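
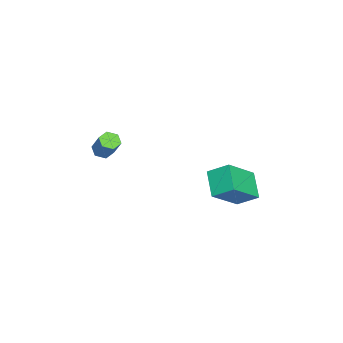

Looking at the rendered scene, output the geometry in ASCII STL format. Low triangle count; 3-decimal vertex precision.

solid 
facet normal -0.636 0.447 -0.629
outer loop
vertex -4.15 4.073 1.116
vertex -2.949 4.567 0.252
vertex -4.212 3.011 0.423
endloop
endfacet
facet normal -0.770 -0.316 0.554
outer loop
vertex -2.851 2.053 1.768
vertex -4.15 4.073 1.116
vertex -4.212 3.011 0.423
endloop
endfacet
facet normal -0.636 0.447 -0.629
outer loop
vertex -4.212 3.011 0.423
vertex -2.949 4.567 0.252
vertex -3.011 3.504 -0.441
endloop
endfacet
facet normal -0.049 -0.836 -0.546
outer loop
vertex -3.011 3.504 -0.441
vertex -2.851 2.053 1.768
vertex -4.212 3.011 0.423
endloop
endfacet
facet normal 0.049 0.836 0.546
outer loop
vertex -4.15 4.073 1.116
vertex -1.588 3.609 1.597
vertex -2.949 4.567 0.252
endloop
endfacet
facet normal -0.770 -0.316 0.554
outer loop
vertex -2.789 3.116 2.461
vertex -4.15 4.073 1.116
vertex -2.851 2.053 1.768
endloop
endfacet
facet normal 0.049 0.837 0.546
outer loop
vertex -2.789 3.116 2.461
vertex -1.588 3.609 1.597
vertex -4.15 4.073 1.116
endloop
endfacet
facet normal 0.770 0.316 -0.554
outer loop
vertex -2.949 4.567 0.252
vertex -1.588 3.609 1.597
vertex -3.011 3.504 -0.441
endloop
endfacet
facet normal -0.049 -0.836 -0.546
outer loop
vertex -1.65 2.547 0.904
vertex -2.851 2.053 1.768
vertex -3.011 3.504 -0.441
endloop
endfacet
facet normal 0.770 0.317 -0.554
outer loop
vertex -3.011 3.504 -0.441
vertex -1.588 3.609 1.597
vertex -1.65 2.547 0.904
endloop
endfacet
facet normal 0.636 -0.447 0.629
outer loop
vertex -1.65 2.547 0.904
vertex -2.789 3.116 2.461
vertex -2.851 2.053 1.768
endloop
endfacet
facet normal 0.636 -0.447 0.629
outer loop
vertex -1.588 3.609 1.597
vertex -2.789 3.116 2.461
vertex -1.65 2.547 0.904
endloop
endfacet
facet normal -0.437 -0.388 -0.811
outer loop
vertex -1.864 -2.608 2.648
vertex -2.239 -2.867 2.974
vertex -2.343 -2.351 2.783
endloop
endfacet
facet normal 0.278 0.799 -0.533
outer loop
vertex -1.864 -2.608 2.648
vertex -2.343 -2.351 2.783
vertex -1.266 -2.074 3.76
endloop
endfacet
facet normal 0.278 0.799 -0.533
outer loop
vertex -1.266 -2.074 3.76
vertex -2.343 -2.351 2.783
vertex -1.746 -1.818 3.894
endloop
endfacet
facet normal 0.435 0.391 0.811
outer loop
vertex -1.266 -2.074 3.76
vertex -1.746 -1.818 3.894
vertex -1.641 -2.333 4.086
endloop
endfacet
facet normal -0.437 -0.388 -0.811
outer loop
vertex -2.343 -2.351 2.783
vertex -2.239 -2.867 2.974
vertex -2.718 -2.61 3.109
endloop
endfacet
facet normal -0.602 0.797 -0.059
outer loop
vertex -2.343 -2.351 2.783
vertex -2.718 -2.61 3.109
vertex -1.746 -1.818 3.894
endloop
endfacet
facet normal -0.602 0.796 -0.058
outer loop
vertex -1.746 -1.818 3.894
vertex -2.718 -2.61 3.109
vertex -2.12 -2.077 4.22
endloop
endfacet
facet normal 0.436 0.391 0.811
outer loop
vertex -1.746 -1.818 3.894
vertex -2.12 -2.077 4.22
vertex -1.641 -2.333 4.086
endloop
endfacet
facet normal -0.437 -0.388 -0.811
outer loop
vertex -2.718 -2.61 3.109
vertex -2.239 -2.867 2.974
vertex -2.614 -3.126 3.3
endloop
endfacet
facet normal -0.880 -0.002 0.475
outer loop
vertex -2.718 -2.61 3.109
vertex -2.614 -3.126 3.3
vertex -2.12 -2.077 4.22
endloop
endfacet
facet normal -0.881 -0.001 0.474
outer loop
vertex -2.12 -2.077 4.22
vertex -2.614 -3.126 3.3
vertex -2.016 -2.592 4.412
endloop
endfacet
facet normal 0.436 0.390 0.811
outer loop
vertex -2.12 -2.077 4.22
vertex -2.016 -2.592 4.412
vertex -1.641 -2.333 4.086
endloop
endfacet
facet normal -0.435 -0.391 -0.811
outer loop
vertex -2.614 -3.126 3.3
vertex -2.239 -2.867 2.974
vertex -2.134 -3.382 3.166
endloop
endfacet
facet normal -0.277 -0.799 0.533
outer loop
vertex -2.614 -3.126 3.3
vertex -2.134 -3.382 3.166
vertex -2.016 -2.592 4.412
endloop
endfacet
facet normal -0.278 -0.799 0.533
outer loop
vertex -2.016 -2.592 4.412
vertex -2.134 -3.382 3.166
vertex -1.537 -2.849 4.277
endloop
endfacet
facet normal 0.437 0.388 0.811
outer loop
vertex -2.016 -2.592 4.412
vertex -1.537 -2.849 4.277
vertex -1.641 -2.333 4.086
endloop
endfacet
facet normal -0.436 -0.391 -0.811
outer loop
vertex -2.134 -3.382 3.166
vertex -2.239 -2.867 2.974
vertex -1.76 -3.123 2.84
endloop
endfacet
facet normal 0.602 -0.796 0.058
outer loop
vertex -2.134 -3.382 3.166
vertex -1.76 -3.123 2.84
vertex -1.537 -2.849 4.277
endloop
endfacet
facet normal 0.601 -0.797 0.059
outer loop
vertex -1.537 -2.849 4.277
vertex -1.76 -3.123 2.84
vertex -1.162 -2.59 3.951
endloop
endfacet
facet normal 0.437 0.388 0.811
outer loop
vertex -1.537 -2.849 4.277
vertex -1.162 -2.59 3.951
vertex -1.641 -2.333 4.086
endloop
endfacet
facet normal -0.436 -0.390 -0.811
outer loop
vertex -1.76 -3.123 2.84
vertex -2.239 -2.867 2.974
vertex -1.864 -2.608 2.648
endloop
endfacet
facet normal 0.880 0.001 -0.474
outer loop
vertex -1.76 -3.123 2.84
vertex -1.864 -2.608 2.648
vertex -1.162 -2.59 3.951
endloop
endfacet
facet normal 0.880 0.002 -0.474
outer loop
vertex -1.162 -2.59 3.951
vertex -1.864 -2.608 2.648
vertex -1.266 -2.074 3.76
endloop
endfacet
facet normal 0.437 0.388 0.811
outer loop
vertex -1.162 -2.59 3.951
vertex -1.266 -2.074 3.76
vertex -1.641 -2.333 4.086
endloop
endfacet

endsolid


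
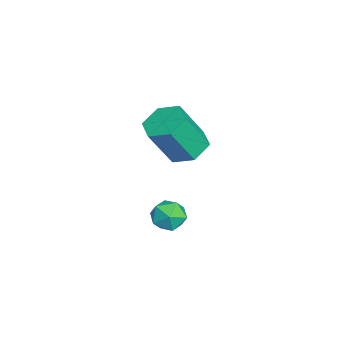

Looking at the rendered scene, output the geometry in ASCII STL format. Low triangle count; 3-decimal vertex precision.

solid 
facet normal -0.655 0.378 0.654
outer loop
vertex 0.578 2.739 -1.559
vertex 0.464 2.02 -1.258
vertex 1.027 2.486 -0.963
endloop
endfacet
facet normal -0.158 0.861 0.484
outer loop
vertex 0.578 2.739 -1.559
vertex 1.027 2.486 -0.963
vertex 1.353 2.883 -1.562
endloop
endfacet
facet normal -0.179 0.959 -0.221
outer loop
vertex 0.578 2.739 -1.559
vertex 1.353 2.883 -1.562
vertex 0.991 2.662 -2.226
endloop
endfacet
facet normal -0.688 0.537 -0.488
outer loop
vertex 0.578 2.739 -1.559
vertex 0.991 2.662 -2.226
vertex 0.441 2.128 -2.038
endloop
endfacet
facet normal -0.983 0.178 0.054
outer loop
vertex 0.578 2.739 -1.559
vertex 0.441 2.128 -2.038
vertex 0.464 2.02 -1.258
endloop
endfacet
facet normal 0.480 0.588 0.651
outer loop
vertex 1.353 2.883 -1.562
vertex 1.027 2.486 -0.963
vertex 1.719 2.252 -1.262
endloop
endfacet
facet normal -0.325 -0.194 0.926
outer loop
vertex 1.027 2.486 -0.963
vertex 0.464 2.02 -1.258
vertex 1.169 1.718 -1.074
endloop
endfacet
facet normal -0.854 -0.518 -0.046
outer loop
vertex 0.464 2.02 -1.258
vertex 0.441 2.128 -2.038
vertex 0.807 1.497 -1.738
endloop
endfacet
facet normal -0.378 0.064 -0.924
outer loop
vertex 0.441 2.128 -2.038
vertex 0.991 2.662 -2.226
vertex 1.133 1.894 -2.337
endloop
endfacet
facet normal 0.448 0.746 -0.493
outer loop
vertex 0.991 2.662 -2.226
vertex 1.353 2.883 -1.562
vertex 1.696 2.36 -2.042
endloop
endfacet
facet normal 0.688 -0.537 0.488
outer loop
vertex 1.582 1.641 -1.741
vertex 1.719 2.252 -1.262
vertex 1.169 1.718 -1.074
endloop
endfacet
facet normal 0.179 -0.959 0.221
outer loop
vertex 1.582 1.641 -1.741
vertex 1.169 1.718 -1.074
vertex 0.807 1.497 -1.738
endloop
endfacet
facet normal 0.158 -0.861 -0.484
outer loop
vertex 1.582 1.641 -1.741
vertex 0.807 1.497 -1.738
vertex 1.133 1.894 -2.337
endloop
endfacet
facet normal 0.655 -0.378 -0.654
outer loop
vertex 1.582 1.641 -1.741
vertex 1.133 1.894 -2.337
vertex 1.696 2.36 -2.042
endloop
endfacet
facet normal 0.983 -0.178 -0.054
outer loop
vertex 1.582 1.641 -1.741
vertex 1.696 2.36 -2.042
vertex 1.719 2.252 -1.262
endloop
endfacet
facet normal 0.378 -0.064 0.924
outer loop
vertex 1.169 1.718 -1.074
vertex 1.719 2.252 -1.262
vertex 1.027 2.486 -0.963
endloop
endfacet
facet normal -0.448 -0.746 0.493
outer loop
vertex 0.807 1.497 -1.738
vertex 1.169 1.718 -1.074
vertex 0.464 2.02 -1.258
endloop
endfacet
facet normal -0.480 -0.588 -0.651
outer loop
vertex 1.133 1.894 -2.337
vertex 0.807 1.497 -1.738
vertex 0.441 2.128 -2.038
endloop
endfacet
facet normal 0.325 0.194 -0.926
outer loop
vertex 1.696 2.36 -2.042
vertex 1.133 1.894 -2.337
vertex 0.991 2.662 -2.226
endloop
endfacet
facet normal 0.854 0.518 0.046
outer loop
vertex 1.719 2.252 -1.262
vertex 1.696 2.36 -2.042
vertex 1.353 2.883 -1.562
endloop
endfacet
facet normal -0.232 0.442 -0.866
outer loop
vertex 1.27 3.144 1.601
vertex 0.395 2.879 1.7
vertex 0.672 3.688 2.039
endloop
endfacet
facet normal 0.723 0.674 0.150
outer loop
vertex 1.27 3.144 1.601
vertex 0.672 3.688 2.039
vertex 1.721 2.286 3.281
endloop
endfacet
facet normal 0.723 0.674 0.151
outer loop
vertex 1.721 2.286 3.281
vertex 0.672 3.688 2.039
vertex 1.122 2.83 3.719
endloop
endfacet
facet normal 0.232 -0.442 0.866
outer loop
vertex 1.721 2.286 3.281
vertex 1.122 2.83 3.719
vertex 0.845 2.021 3.38
endloop
endfacet
facet normal -0.232 0.442 -0.866
outer loop
vertex 0.672 3.688 2.039
vertex 0.395 2.879 1.7
vertex -0.204 3.423 2.138
endloop
endfacet
facet normal -0.202 0.849 0.488
outer loop
vertex 0.672 3.688 2.039
vertex -0.204 3.423 2.138
vertex 1.122 2.83 3.719
endloop
endfacet
facet normal -0.202 0.849 0.488
outer loop
vertex 1.122 2.83 3.719
vertex -0.204 3.423 2.138
vertex 0.247 2.565 3.819
endloop
endfacet
facet normal 0.233 -0.443 0.866
outer loop
vertex 1.122 2.83 3.719
vertex 0.247 2.565 3.819
vertex 0.845 2.021 3.38
endloop
endfacet
facet normal -0.232 0.442 -0.866
outer loop
vertex -0.204 3.423 2.138
vertex 0.395 2.879 1.7
vertex -0.481 2.614 1.799
endloop
endfacet
facet normal -0.925 0.175 0.338
outer loop
vertex -0.204 3.423 2.138
vertex -0.481 2.614 1.799
vertex 0.247 2.565 3.819
endloop
endfacet
facet normal -0.925 0.175 0.338
outer loop
vertex 0.247 2.565 3.819
vertex -0.481 2.614 1.799
vertex -0.03 1.756 3.479
endloop
endfacet
facet normal 0.232 -0.443 0.866
outer loop
vertex 0.247 2.565 3.819
vertex -0.03 1.756 3.479
vertex 0.845 2.021 3.38
endloop
endfacet
facet normal -0.232 0.442 -0.866
outer loop
vertex -0.481 2.614 1.799
vertex 0.395 2.879 1.7
vertex 0.118 2.07 1.361
endloop
endfacet
facet normal -0.723 -0.675 -0.151
outer loop
vertex -0.481 2.614 1.799
vertex 0.118 2.07 1.361
vertex -0.03 1.756 3.479
endloop
endfacet
facet normal -0.723 -0.674 -0.150
outer loop
vertex -0.03 1.756 3.479
vertex 0.118 2.07 1.361
vertex 0.568 1.212 3.041
endloop
endfacet
facet normal 0.232 -0.442 0.866
outer loop
vertex -0.03 1.756 3.479
vertex 0.568 1.212 3.041
vertex 0.845 2.021 3.38
endloop
endfacet
facet normal -0.233 0.443 -0.866
outer loop
vertex 0.118 2.07 1.361
vertex 0.395 2.879 1.7
vertex 0.993 2.335 1.261
endloop
endfacet
facet normal 0.202 -0.849 -0.488
outer loop
vertex 0.118 2.07 1.361
vertex 0.993 2.335 1.261
vertex 0.568 1.212 3.041
endloop
endfacet
facet normal 0.202 -0.849 -0.488
outer loop
vertex 0.568 1.212 3.041
vertex 0.993 2.335 1.261
vertex 1.444 1.477 2.942
endloop
endfacet
facet normal 0.232 -0.442 0.866
outer loop
vertex 0.568 1.212 3.041
vertex 1.444 1.477 2.942
vertex 0.845 2.021 3.38
endloop
endfacet
facet normal -0.232 0.443 -0.866
outer loop
vertex 0.993 2.335 1.261
vertex 0.395 2.879 1.7
vertex 1.27 3.144 1.601
endloop
endfacet
facet normal 0.925 -0.175 -0.337
outer loop
vertex 0.993 2.335 1.261
vertex 1.27 3.144 1.601
vertex 1.444 1.477 2.942
endloop
endfacet
facet normal 0.925 -0.175 -0.338
outer loop
vertex 1.444 1.477 2.942
vertex 1.27 3.144 1.601
vertex 1.721 2.286 3.281
endloop
endfacet
facet normal 0.232 -0.442 0.866
outer loop
vertex 1.444 1.477 2.942
vertex 1.721 2.286 3.281
vertex 0.845 2.021 3.38
endloop
endfacet

endsolid


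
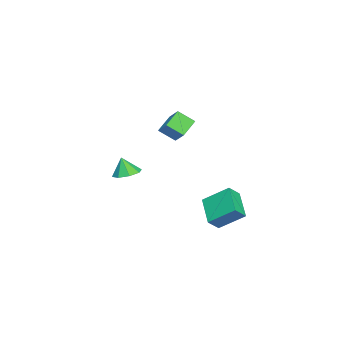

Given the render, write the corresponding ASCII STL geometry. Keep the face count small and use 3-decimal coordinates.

solid 
facet normal -0.777 -0.393 0.491
outer loop
vertex -0.364 1.577 -1.361
vertex -0.948 1.979 -1.963
vertex -0.291 0.173 -2.369
endloop
endfacet
facet normal 0.627 -0.432 0.648
outer loop
vertex 1.148 0.901 -3.277
vertex -0.364 1.577 -1.361
vertex -0.291 0.173 -2.369
endloop
endfacet
facet normal -0.778 -0.393 0.490
outer loop
vertex -0.291 0.173 -2.369
vertex -0.948 1.979 -1.963
vertex -0.874 0.576 -2.971
endloop
endfacet
facet normal 0.042 -0.811 -0.584
outer loop
vertex -0.874 0.576 -2.971
vertex 1.148 0.901 -3.277
vertex -0.291 0.173 -2.369
endloop
endfacet
facet normal -0.043 0.811 0.583
outer loop
vertex -0.364 1.577 -1.361
vertex 0.491 2.707 -2.871
vertex -0.948 1.979 -1.963
endloop
endfacet
facet normal 0.627 -0.432 0.648
outer loop
vertex 1.074 2.304 -2.269
vertex -0.364 1.577 -1.361
vertex 1.148 0.901 -3.277
endloop
endfacet
facet normal -0.042 0.811 0.583
outer loop
vertex 1.074 2.304 -2.269
vertex 0.491 2.707 -2.871
vertex -0.364 1.577 -1.361
endloop
endfacet
facet normal -0.627 0.432 -0.648
outer loop
vertex -0.948 1.979 -1.963
vertex 0.491 2.707 -2.871
vertex -0.874 0.576 -2.971
endloop
endfacet
facet normal 0.042 -0.811 -0.583
outer loop
vertex 0.564 1.303 -3.879
vertex 1.148 0.901 -3.277
vertex -0.874 0.576 -2.971
endloop
endfacet
facet normal -0.627 0.432 -0.648
outer loop
vertex -0.874 0.576 -2.971
vertex 0.491 2.707 -2.871
vertex 0.564 1.303 -3.879
endloop
endfacet
facet normal 0.777 0.394 -0.491
outer loop
vertex 0.564 1.303 -3.879
vertex 1.074 2.304 -2.269
vertex 1.148 0.901 -3.277
endloop
endfacet
facet normal 0.778 0.393 -0.491
outer loop
vertex 0.491 2.707 -2.871
vertex 1.074 2.304 -2.269
vertex 0.564 1.303 -3.879
endloop
endfacet
facet normal -0.824 0.237 0.515
outer loop
vertex 1.89 -0.47 4.597
vertex 1.728 0.378 3.948
vertex 1.316 -1.071 3.955
endloop
endfacet
facet normal 0.150 -0.785 0.601
outer loop
vertex 2.312 -1.358 3.332
vertex 1.89 -0.47 4.597
vertex 1.316 -1.071 3.955
endloop
endfacet
facet normal -0.824 0.237 0.515
outer loop
vertex 1.316 -1.071 3.955
vertex 1.728 0.378 3.948
vertex 1.154 -0.223 3.306
endloop
endfacet
facet normal -0.547 -0.572 -0.611
outer loop
vertex 1.154 -0.223 3.306
vertex 2.312 -1.358 3.332
vertex 1.316 -1.071 3.955
endloop
endfacet
facet normal 0.547 0.572 0.611
outer loop
vertex 1.89 -0.47 4.597
vertex 2.724 0.091 3.325
vertex 1.728 0.378 3.948
endloop
endfacet
facet normal 0.150 -0.785 0.601
outer loop
vertex 2.886 -0.757 3.974
vertex 1.89 -0.47 4.597
vertex 2.312 -1.358 3.332
endloop
endfacet
facet normal 0.547 0.572 0.611
outer loop
vertex 2.886 -0.757 3.974
vertex 2.724 0.091 3.325
vertex 1.89 -0.47 4.597
endloop
endfacet
facet normal -0.150 0.785 -0.601
outer loop
vertex 1.728 0.378 3.948
vertex 2.724 0.091 3.325
vertex 1.154 -0.223 3.306
endloop
endfacet
facet normal -0.547 -0.572 -0.611
outer loop
vertex 2.15 -0.51 2.683
vertex 2.312 -1.358 3.332
vertex 1.154 -0.223 3.306
endloop
endfacet
facet normal -0.150 0.785 -0.601
outer loop
vertex 1.154 -0.223 3.306
vertex 2.724 0.091 3.325
vertex 2.15 -0.51 2.683
endloop
endfacet
facet normal 0.824 -0.237 -0.515
outer loop
vertex 2.15 -0.51 2.683
vertex 2.886 -0.757 3.974
vertex 2.312 -1.358 3.332
endloop
endfacet
facet normal 0.824 -0.237 -0.515
outer loop
vertex 2.724 0.091 3.325
vertex 2.886 -0.757 3.974
vertex 2.15 -0.51 2.683
endloop
endfacet
facet normal 0.015 0.274 -0.962
outer loop
vertex 0.824 -4.317 -0.819
vertex 0.428 -3.647 -0.634
vertex 1.2 -3.854 -0.681
endloop
endfacet
facet normal 0.649 -0.647 0.401
outer loop
vertex 0.824 -4.317 -0.819
vertex 1.2 -3.854 -0.681
vertex 0.412 -3.953 0.434
endloop
endfacet
facet normal 0.015 0.275 -0.961
outer loop
vertex 1.2 -3.854 -0.681
vertex 0.428 -3.647 -0.634
vertex 1.123 -3.27 -0.515
endloop
endfacet
facet normal 0.818 -0.055 0.573
outer loop
vertex 1.2 -3.854 -0.681
vertex 1.123 -3.27 -0.515
vertex 0.412 -3.953 0.434
endloop
endfacet
facet normal 0.016 0.275 -0.961
outer loop
vertex 1.123 -3.27 -0.515
vertex 0.428 -3.647 -0.634
vertex 0.64 -2.907 -0.419
endloop
endfacet
facet normal 0.502 0.478 0.720
outer loop
vertex 1.123 -3.27 -0.515
vertex 0.64 -2.907 -0.419
vertex 0.412 -3.953 0.434
endloop
endfacet
facet normal 0.014 0.275 -0.961
outer loop
vertex 0.64 -2.907 -0.419
vertex 0.428 -3.647 -0.634
vertex 0.032 -2.978 -0.448
endloop
endfacet
facet normal -0.111 0.643 0.758
outer loop
vertex 0.64 -2.907 -0.419
vertex 0.032 -2.978 -0.448
vertex 0.412 -3.953 0.434
endloop
endfacet
facet normal 0.014 0.275 -0.961
outer loop
vertex 0.032 -2.978 -0.448
vertex 0.428 -3.647 -0.634
vertex -0.343 -3.441 -0.586
endloop
endfacet
facet normal -0.666 0.341 0.664
outer loop
vertex 0.032 -2.978 -0.448
vertex -0.343 -3.441 -0.586
vertex 0.412 -3.953 0.434
endloop
endfacet
facet normal 0.014 0.275 -0.961
outer loop
vertex -0.343 -3.441 -0.586
vertex 0.428 -3.647 -0.634
vertex -0.267 -4.025 -0.752
endloop
endfacet
facet normal -0.834 -0.249 0.493
outer loop
vertex -0.343 -3.441 -0.586
vertex -0.267 -4.025 -0.752
vertex 0.412 -3.953 0.434
endloop
endfacet
facet normal 0.014 0.275 -0.961
outer loop
vertex -0.267 -4.025 -0.752
vertex 0.428 -3.647 -0.634
vertex 0.217 -4.388 -0.849
endloop
endfacet
facet normal -0.518 -0.783 0.344
outer loop
vertex -0.267 -4.025 -0.752
vertex 0.217 -4.388 -0.849
vertex 0.412 -3.953 0.434
endloop
endfacet
facet normal 0.015 0.275 -0.961
outer loop
vertex 0.217 -4.388 -0.849
vertex 0.428 -3.647 -0.634
vertex 0.824 -4.317 -0.819
endloop
endfacet
facet normal 0.096 -0.947 0.307
outer loop
vertex 0.217 -4.388 -0.849
vertex 0.824 -4.317 -0.819
vertex 0.412 -3.953 0.434
endloop
endfacet

endsolid


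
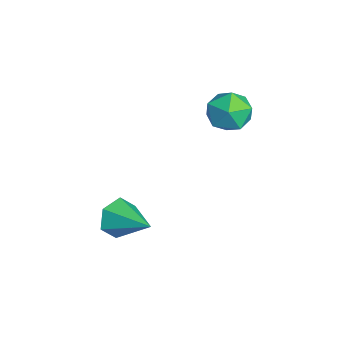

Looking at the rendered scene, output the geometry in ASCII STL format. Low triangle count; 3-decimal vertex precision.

solid 
facet normal 0.456 0.305 0.836
outer loop
vertex -0.775 3.672 2.098
vertex -1.242 3.111 2.557
vertex -0.481 2.872 2.229
endloop
endfacet
facet normal 0.888 0.371 0.272
outer loop
vertex -0.775 3.672 2.098
vertex -0.481 2.872 2.229
vertex -0.398 3.241 1.454
endloop
endfacet
facet normal 0.567 0.798 -0.202
outer loop
vertex -0.775 3.672 2.098
vertex -0.398 3.241 1.454
vertex -1.108 3.707 1.303
endloop
endfacet
facet normal -0.062 0.996 0.070
outer loop
vertex -0.775 3.672 2.098
vertex -1.108 3.707 1.303
vertex -1.629 3.627 1.985
endloop
endfacet
facet normal -0.131 0.691 0.711
outer loop
vertex -0.775 3.672 2.098
vertex -1.629 3.627 1.985
vertex -1.242 3.111 2.557
endloop
endfacet
facet normal 0.962 -0.273 -0.027
outer loop
vertex -0.398 3.241 1.454
vertex -0.481 2.872 2.229
vertex -0.631 2.413 1.515
endloop
endfacet
facet normal 0.263 -0.380 0.887
outer loop
vertex -0.481 2.872 2.229
vertex -1.242 3.111 2.557
vertex -1.152 2.333 2.197
endloop
endfacet
facet normal -0.687 0.244 0.685
outer loop
vertex -1.242 3.111 2.557
vertex -1.629 3.627 1.985
vertex -1.862 2.799 2.046
endloop
endfacet
facet normal -0.576 0.738 -0.353
outer loop
vertex -1.629 3.627 1.985
vertex -1.108 3.707 1.303
vertex -1.779 3.168 1.271
endloop
endfacet
facet normal 0.443 0.418 -0.793
outer loop
vertex -1.108 3.707 1.303
vertex -0.398 3.241 1.454
vertex -1.018 2.929 0.943
endloop
endfacet
facet normal 0.062 -0.996 -0.070
outer loop
vertex -1.485 2.368 1.402
vertex -0.631 2.413 1.515
vertex -1.152 2.333 2.197
endloop
endfacet
facet normal -0.567 -0.798 0.202
outer loop
vertex -1.485 2.368 1.402
vertex -1.152 2.333 2.197
vertex -1.862 2.799 2.046
endloop
endfacet
facet normal -0.888 -0.371 -0.272
outer loop
vertex -1.485 2.368 1.402
vertex -1.862 2.799 2.046
vertex -1.779 3.168 1.271
endloop
endfacet
facet normal -0.456 -0.305 -0.836
outer loop
vertex -1.485 2.368 1.402
vertex -1.779 3.168 1.271
vertex -1.018 2.929 0.943
endloop
endfacet
facet normal 0.131 -0.691 -0.711
outer loop
vertex -1.485 2.368 1.402
vertex -1.018 2.929 0.943
vertex -0.631 2.413 1.515
endloop
endfacet
facet normal 0.576 -0.738 0.353
outer loop
vertex -1.152 2.333 2.197
vertex -0.631 2.413 1.515
vertex -0.481 2.872 2.229
endloop
endfacet
facet normal -0.443 -0.418 0.793
outer loop
vertex -1.862 2.799 2.046
vertex -1.152 2.333 2.197
vertex -1.242 3.111 2.557
endloop
endfacet
facet normal -0.962 0.273 0.027
outer loop
vertex -1.779 3.168 1.271
vertex -1.862 2.799 2.046
vertex -1.629 3.627 1.985
endloop
endfacet
facet normal -0.263 0.380 -0.887
outer loop
vertex -1.018 2.929 0.943
vertex -1.779 3.168 1.271
vertex -1.108 3.707 1.303
endloop
endfacet
facet normal 0.687 -0.244 -0.685
outer loop
vertex -0.631 2.413 1.515
vertex -1.018 2.929 0.943
vertex -0.398 3.241 1.454
endloop
endfacet
facet normal -0.765 -0.556 -0.326
outer loop
vertex 0.439 -0.792 -2.647
vertex 0.068 -0.671 -1.983
vertex -0.032 -0.187 -2.574
endloop
endfacet
facet normal 0.489 0.470 -0.735
outer loop
vertex 0.439 -0.792 -2.647
vertex -0.032 -0.187 -2.574
vertex 1.252 0.191 -1.477
endloop
endfacet
facet normal -0.765 -0.556 -0.326
outer loop
vertex -0.032 -0.187 -2.574
vertex 0.068 -0.671 -1.983
vertex -0.403 -0.066 -1.91
endloop
endfacet
facet normal -0.091 0.970 -0.228
outer loop
vertex -0.032 -0.187 -2.574
vertex -0.403 -0.066 -1.91
vertex 1.252 0.191 -1.477
endloop
endfacet
facet normal -0.764 -0.556 -0.327
outer loop
vertex -0.403 -0.066 -1.91
vertex 0.068 -0.671 -1.983
vertex -0.304 -0.55 -1.319
endloop
endfacet
facet normal -0.278 0.720 0.636
outer loop
vertex -0.403 -0.066 -1.91
vertex -0.304 -0.55 -1.319
vertex 1.252 0.191 -1.477
endloop
endfacet
facet normal -0.764 -0.556 -0.327
outer loop
vertex -0.304 -0.55 -1.319
vertex 0.068 -0.671 -1.983
vertex 0.168 -1.155 -1.393
endloop
endfacet
facet normal 0.116 -0.031 0.993
outer loop
vertex -0.304 -0.55 -1.319
vertex 0.168 -1.155 -1.393
vertex 1.252 0.191 -1.477
endloop
endfacet
facet normal -0.765 -0.556 -0.326
outer loop
vertex 0.168 -1.155 -1.393
vertex 0.068 -0.671 -1.983
vertex 0.539 -1.276 -2.056
endloop
endfacet
facet normal 0.695 -0.530 0.486
outer loop
vertex 0.168 -1.155 -1.393
vertex 0.539 -1.276 -2.056
vertex 1.252 0.191 -1.477
endloop
endfacet
facet normal -0.765 -0.556 -0.326
outer loop
vertex 0.539 -1.276 -2.056
vertex 0.068 -0.671 -1.983
vertex 0.439 -0.792 -2.647
endloop
endfacet
facet normal 0.882 -0.280 -0.378
outer loop
vertex 0.539 -1.276 -2.056
vertex 0.439 -0.792 -2.647
vertex 1.252 0.191 -1.477
endloop
endfacet

endsolid


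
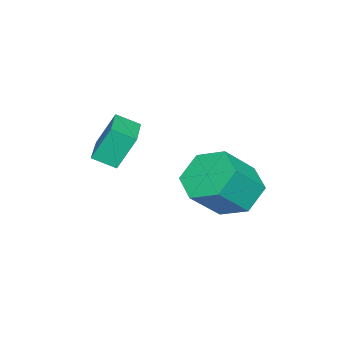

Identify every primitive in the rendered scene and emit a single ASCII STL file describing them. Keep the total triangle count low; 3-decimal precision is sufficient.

solid 
facet normal -0.938 -0.326 -0.120
outer loop
vertex -3.411 -3.852 3.051
vertex -3.604 -3.164 2.69
vertex -3.108 -4.328 1.98
endloop
endfacet
facet normal 0.241 -0.860 0.450
outer loop
vertex -1.636 -3.816 2.17
vertex -3.411 -3.852 3.051
vertex -3.108 -4.328 1.98
endloop
endfacet
facet normal -0.938 -0.326 -0.120
outer loop
vertex -3.108 -4.328 1.98
vertex -3.604 -3.164 2.69
vertex -3.301 -3.64 1.62
endloop
endfacet
facet normal 0.251 -0.393 -0.885
outer loop
vertex -3.301 -3.64 1.62
vertex -1.636 -3.816 2.17
vertex -3.108 -4.328 1.98
endloop
endfacet
facet normal -0.251 0.394 0.884
outer loop
vertex -3.411 -3.852 3.051
vertex -2.132 -2.652 2.88
vertex -3.604 -3.164 2.69
endloop
endfacet
facet normal 0.241 -0.860 0.451
outer loop
vertex -1.939 -3.34 3.24
vertex -3.411 -3.852 3.051
vertex -1.636 -3.816 2.17
endloop
endfacet
facet normal -0.250 0.393 0.885
outer loop
vertex -1.939 -3.34 3.24
vertex -2.132 -2.652 2.88
vertex -3.411 -3.852 3.051
endloop
endfacet
facet normal -0.241 0.860 -0.451
outer loop
vertex -3.604 -3.164 2.69
vertex -2.132 -2.652 2.88
vertex -3.301 -3.64 1.62
endloop
endfacet
facet normal 0.251 -0.394 -0.884
outer loop
vertex -1.829 -3.128 1.809
vertex -1.636 -3.816 2.17
vertex -3.301 -3.64 1.62
endloop
endfacet
facet normal -0.241 0.860 -0.450
outer loop
vertex -3.301 -3.64 1.62
vertex -2.132 -2.652 2.88
vertex -1.829 -3.128 1.809
endloop
endfacet
facet normal 0.938 0.326 0.120
outer loop
vertex -1.829 -3.128 1.809
vertex -1.939 -3.34 3.24
vertex -1.636 -3.816 2.17
endloop
endfacet
facet normal 0.938 0.326 0.120
outer loop
vertex -2.132 -2.652 2.88
vertex -1.939 -3.34 3.24
vertex -1.829 -3.128 1.809
endloop
endfacet
facet normal -0.629 0.354 -0.692
outer loop
vertex -3.635 0.069 -0.172
vertex -4.321 -0.519 0.15
vertex -4.232 0.362 0.52
endloop
endfacet
facet normal 0.466 0.884 0.028
outer loop
vertex -3.635 0.069 -0.172
vertex -4.232 0.362 0.52
vertex -2.673 -0.472 0.887
endloop
endfacet
facet normal 0.466 0.884 0.028
outer loop
vertex -2.673 -0.472 0.887
vertex -4.232 0.362 0.52
vertex -3.27 -0.179 1.579
endloop
endfacet
facet normal 0.629 -0.353 0.692
outer loop
vertex -2.673 -0.472 0.887
vertex -3.27 -0.179 1.579
vertex -3.359 -1.061 1.21
endloop
endfacet
facet normal -0.629 0.354 -0.692
outer loop
vertex -4.232 0.362 0.52
vertex -4.321 -0.519 0.15
vertex -4.918 -0.226 0.843
endloop
endfacet
facet normal -0.305 0.707 0.638
outer loop
vertex -4.232 0.362 0.52
vertex -4.918 -0.226 0.843
vertex -3.27 -0.179 1.579
endloop
endfacet
facet normal -0.305 0.706 0.639
outer loop
vertex -3.27 -0.179 1.579
vertex -4.918 -0.226 0.843
vertex -3.956 -0.768 1.902
endloop
endfacet
facet normal 0.629 -0.353 0.692
outer loop
vertex -3.27 -0.179 1.579
vertex -3.956 -0.768 1.902
vertex -3.359 -1.061 1.21
endloop
endfacet
facet normal -0.629 0.354 -0.692
outer loop
vertex -4.918 -0.226 0.843
vertex -4.321 -0.519 0.15
vertex -5.007 -1.108 0.473
endloop
endfacet
facet normal -0.772 -0.178 0.610
outer loop
vertex -4.918 -0.226 0.843
vertex -5.007 -1.108 0.473
vertex -3.956 -0.768 1.902
endloop
endfacet
facet normal -0.772 -0.178 0.610
outer loop
vertex -3.956 -0.768 1.902
vertex -5.007 -1.108 0.473
vertex -4.045 -1.649 1.532
endloop
endfacet
facet normal 0.629 -0.354 0.692
outer loop
vertex -3.956 -0.768 1.902
vertex -4.045 -1.649 1.532
vertex -3.359 -1.061 1.21
endloop
endfacet
facet normal -0.629 0.353 -0.692
outer loop
vertex -5.007 -1.108 0.473
vertex -4.321 -0.519 0.15
vertex -4.41 -1.401 -0.219
endloop
endfacet
facet normal -0.466 -0.884 -0.028
outer loop
vertex -5.007 -1.108 0.473
vertex -4.41 -1.401 -0.219
vertex -4.045 -1.649 1.532
endloop
endfacet
facet normal -0.466 -0.884 -0.028
outer loop
vertex -4.045 -1.649 1.532
vertex -4.41 -1.401 -0.219
vertex -3.448 -1.942 0.84
endloop
endfacet
facet normal 0.629 -0.354 0.692
outer loop
vertex -4.045 -1.649 1.532
vertex -3.448 -1.942 0.84
vertex -3.359 -1.061 1.21
endloop
endfacet
facet normal -0.629 0.353 -0.692
outer loop
vertex -4.41 -1.401 -0.219
vertex -4.321 -0.519 0.15
vertex -3.724 -0.812 -0.542
endloop
endfacet
facet normal 0.306 -0.706 -0.639
outer loop
vertex -4.41 -1.401 -0.219
vertex -3.724 -0.812 -0.542
vertex -3.448 -1.942 0.84
endloop
endfacet
facet normal 0.305 -0.707 -0.639
outer loop
vertex -3.448 -1.942 0.84
vertex -3.724 -0.812 -0.542
vertex -2.762 -1.354 0.517
endloop
endfacet
facet normal 0.629 -0.354 0.692
outer loop
vertex -3.448 -1.942 0.84
vertex -2.762 -1.354 0.517
vertex -3.359 -1.061 1.21
endloop
endfacet
facet normal -0.629 0.354 -0.692
outer loop
vertex -3.724 -0.812 -0.542
vertex -4.321 -0.519 0.15
vertex -3.635 0.069 -0.172
endloop
endfacet
facet normal 0.772 0.178 -0.610
outer loop
vertex -3.724 -0.812 -0.542
vertex -3.635 0.069 -0.172
vertex -2.762 -1.354 0.517
endloop
endfacet
facet normal 0.772 0.178 -0.610
outer loop
vertex -2.762 -1.354 0.517
vertex -3.635 0.069 -0.172
vertex -2.673 -0.472 0.887
endloop
endfacet
facet normal 0.629 -0.354 0.692
outer loop
vertex -2.762 -1.354 0.517
vertex -2.673 -0.472 0.887
vertex -3.359 -1.061 1.21
endloop
endfacet

endsolid


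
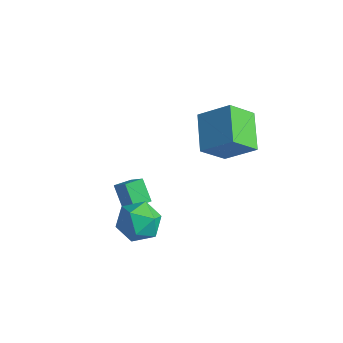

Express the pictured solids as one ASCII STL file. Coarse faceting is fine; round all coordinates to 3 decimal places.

solid 
facet normal -0.655 0.651 0.384
outer loop
vertex -0.209 2.9 3.813
vertex 1.208 3.603 5.036
vertex 0.278 4.144 2.533
endloop
endfacet
facet normal -0.709 -0.352 -0.612
outer loop
vertex 1.692 2.737 1.704
vertex -0.209 2.9 3.813
vertex 0.278 4.144 2.533
endloop
endfacet
facet normal -0.655 0.651 0.384
outer loop
vertex 0.278 4.144 2.533
vertex 1.208 3.603 5.036
vertex 1.695 4.847 3.756
endloop
endfacet
facet normal 0.263 0.672 -0.692
outer loop
vertex 1.695 4.847 3.756
vertex 1.692 2.737 1.704
vertex 0.278 4.144 2.533
endloop
endfacet
facet normal -0.263 -0.672 0.692
outer loop
vertex -0.209 2.9 3.813
vertex 2.622 2.196 4.207
vertex 1.208 3.603 5.036
endloop
endfacet
facet normal -0.709 -0.352 -0.612
outer loop
vertex 1.205 1.493 2.984
vertex -0.209 2.9 3.813
vertex 1.692 2.737 1.704
endloop
endfacet
facet normal -0.263 -0.672 0.692
outer loop
vertex 1.205 1.493 2.984
vertex 2.622 2.196 4.207
vertex -0.209 2.9 3.813
endloop
endfacet
facet normal 0.709 0.352 0.612
outer loop
vertex 1.208 3.603 5.036
vertex 2.622 2.196 4.207
vertex 1.695 4.847 3.756
endloop
endfacet
facet normal 0.263 0.672 -0.692
outer loop
vertex 3.109 3.44 2.927
vertex 1.692 2.737 1.704
vertex 1.695 4.847 3.756
endloop
endfacet
facet normal 0.709 0.352 0.612
outer loop
vertex 1.695 4.847 3.756
vertex 2.622 2.196 4.207
vertex 3.109 3.44 2.927
endloop
endfacet
facet normal 0.655 -0.651 -0.384
outer loop
vertex 3.109 3.44 2.927
vertex 1.205 1.493 2.984
vertex 1.692 2.737 1.704
endloop
endfacet
facet normal 0.655 -0.651 -0.384
outer loop
vertex 2.622 2.196 4.207
vertex 1.205 1.493 2.984
vertex 3.109 3.44 2.927
endloop
endfacet
facet normal -0.660 0.191 -0.727
outer loop
vertex -3.208 0.106 -2.043
vertex -2.894 1.013 -2.09
vertex -2.295 -0.258 -2.968
endloop
endfacet
facet normal -0.327 -0.944 0.049
outer loop
vertex -1.206 -0.573 -1.77
vertex -3.208 0.106 -2.043
vertex -2.295 -0.258 -2.968
endloop
endfacet
facet normal -0.661 0.190 -0.726
outer loop
vertex -2.295 -0.258 -2.968
vertex -2.894 1.013 -2.09
vertex -1.982 0.648 -3.016
endloop
endfacet
facet normal 0.676 -0.270 -0.686
outer loop
vertex -1.982 0.648 -3.016
vertex -1.206 -0.573 -1.77
vertex -2.295 -0.258 -2.968
endloop
endfacet
facet normal -0.676 0.270 0.686
outer loop
vertex -3.208 0.106 -2.043
vertex -1.805 0.698 -0.892
vertex -2.894 1.013 -2.09
endloop
endfacet
facet normal -0.327 -0.944 0.050
outer loop
vertex -2.118 -0.208 -0.844
vertex -3.208 0.106 -2.043
vertex -1.206 -0.573 -1.77
endloop
endfacet
facet normal -0.676 0.270 0.685
outer loop
vertex -2.118 -0.208 -0.844
vertex -1.805 0.698 -0.892
vertex -3.208 0.106 -2.043
endloop
endfacet
facet normal 0.327 0.944 -0.049
outer loop
vertex -2.894 1.013 -2.09
vertex -1.805 0.698 -0.892
vertex -1.982 0.648 -3.016
endloop
endfacet
facet normal 0.676 -0.270 -0.685
outer loop
vertex -0.892 0.334 -1.817
vertex -1.206 -0.573 -1.77
vertex -1.982 0.648 -3.016
endloop
endfacet
facet normal 0.326 0.944 -0.049
outer loop
vertex -1.982 0.648 -3.016
vertex -1.805 0.698 -0.892
vertex -0.892 0.334 -1.817
endloop
endfacet
facet normal 0.661 -0.191 0.726
outer loop
vertex -0.892 0.334 -1.817
vertex -2.118 -0.208 -0.844
vertex -1.206 -0.573 -1.77
endloop
endfacet
facet normal 0.660 -0.190 0.727
outer loop
vertex -1.805 0.698 -0.892
vertex -2.118 -0.208 -0.844
vertex -0.892 0.334 -1.817
endloop
endfacet
facet normal -0.710 0.582 0.397
outer loop
vertex -0.802 -0.506 -1.636
vertex -1.187 -1.447 -0.943
vertex -0.322 -0.683 -0.517
endloop
endfacet
facet normal -0.138 0.967 0.212
outer loop
vertex -0.802 -0.506 -1.636
vertex -0.322 -0.683 -0.517
vertex 0.408 -0.373 -1.457
endloop
endfacet
facet normal -0.024 0.873 -0.486
outer loop
vertex -0.802 -0.506 -1.636
vertex 0.408 -0.373 -1.457
vertex -0.005 -0.945 -2.464
endloop
endfacet
facet normal -0.526 0.430 -0.734
outer loop
vertex -0.802 -0.506 -1.636
vertex -0.005 -0.945 -2.464
vertex -0.991 -1.609 -2.147
endloop
endfacet
facet normal -0.950 0.250 -0.188
outer loop
vertex -0.802 -0.506 -1.636
vertex -0.991 -1.609 -2.147
vertex -1.187 -1.447 -0.943
endloop
endfacet
facet normal 0.425 0.708 0.564
outer loop
vertex 0.408 -0.373 -1.457
vertex -0.322 -0.683 -0.517
vertex 0.771 -1.231 -0.653
endloop
endfacet
facet normal -0.499 0.085 0.862
outer loop
vertex -0.322 -0.683 -0.517
vertex -1.187 -1.447 -0.943
vertex -0.215 -1.895 -0.336
endloop
endfacet
facet normal -0.887 -0.454 -0.083
outer loop
vertex -1.187 -1.447 -0.943
vertex -0.991 -1.609 -2.147
vertex -0.628 -2.467 -1.343
endloop
endfacet
facet normal -0.201 -0.162 -0.966
outer loop
vertex -0.991 -1.609 -2.147
vertex -0.005 -0.945 -2.464
vertex 0.102 -2.157 -2.283
endloop
endfacet
facet normal 0.609 0.556 -0.566
outer loop
vertex -0.005 -0.945 -2.464
vertex 0.408 -0.373 -1.457
vertex 0.967 -1.393 -1.857
endloop
endfacet
facet normal 0.526 -0.430 0.734
outer loop
vertex 0.582 -2.334 -1.164
vertex 0.771 -1.231 -0.653
vertex -0.215 -1.895 -0.336
endloop
endfacet
facet normal 0.024 -0.873 0.486
outer loop
vertex 0.582 -2.334 -1.164
vertex -0.215 -1.895 -0.336
vertex -0.628 -2.467 -1.343
endloop
endfacet
facet normal 0.138 -0.967 -0.212
outer loop
vertex 0.582 -2.334 -1.164
vertex -0.628 -2.467 -1.343
vertex 0.102 -2.157 -2.283
endloop
endfacet
facet normal 0.710 -0.582 -0.397
outer loop
vertex 0.582 -2.334 -1.164
vertex 0.102 -2.157 -2.283
vertex 0.967 -1.393 -1.857
endloop
endfacet
facet normal 0.950 -0.250 0.188
outer loop
vertex 0.582 -2.334 -1.164
vertex 0.967 -1.393 -1.857
vertex 0.771 -1.231 -0.653
endloop
endfacet
facet normal 0.201 0.162 0.966
outer loop
vertex -0.215 -1.895 -0.336
vertex 0.771 -1.231 -0.653
vertex -0.322 -0.683 -0.517
endloop
endfacet
facet normal -0.609 -0.556 0.566
outer loop
vertex -0.628 -2.467 -1.343
vertex -0.215 -1.895 -0.336
vertex -1.187 -1.447 -0.943
endloop
endfacet
facet normal -0.425 -0.708 -0.564
outer loop
vertex 0.102 -2.157 -2.283
vertex -0.628 -2.467 -1.343
vertex -0.991 -1.609 -2.147
endloop
endfacet
facet normal 0.499 -0.085 -0.862
outer loop
vertex 0.967 -1.393 -1.857
vertex 0.102 -2.157 -2.283
vertex -0.005 -0.945 -2.464
endloop
endfacet
facet normal 0.887 0.454 0.083
outer loop
vertex 0.771 -1.231 -0.653
vertex 0.967 -1.393 -1.857
vertex 0.408 -0.373 -1.457
endloop
endfacet

endsolid


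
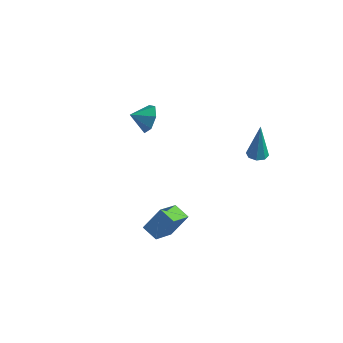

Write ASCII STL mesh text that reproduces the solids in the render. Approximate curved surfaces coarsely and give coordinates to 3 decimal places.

solid 
facet normal 0.747 0.491 -0.449
outer loop
vertex -2.449 3.087 0.227
vertex -3.041 3.352 -0.468
vertex -2.846 3.8 0.347
endloop
endfacet
facet normal -0.078 -0.207 0.975
outer loop
vertex -2.449 3.087 0.227
vertex -2.846 3.8 0.347
vertex -3.899 2.788 0.048
endloop
endfacet
facet normal 0.747 0.490 -0.448
outer loop
vertex -2.846 3.8 0.347
vertex -3.041 3.352 -0.468
vertex -3.389 4.176 -0.147
endloop
endfacet
facet normal -0.518 0.303 0.800
outer loop
vertex -2.846 3.8 0.347
vertex -3.389 4.176 -0.147
vertex -3.899 2.788 0.048
endloop
endfacet
facet normal 0.747 0.490 -0.449
outer loop
vertex -3.389 4.176 -0.147
vertex -3.041 3.352 -0.468
vertex -3.67 3.931 -0.882
endloop
endfacet
facet normal -0.904 0.364 0.224
outer loop
vertex -3.389 4.176 -0.147
vertex -3.67 3.931 -0.882
vertex -3.899 2.788 0.048
endloop
endfacet
facet normal 0.747 0.491 -0.448
outer loop
vertex -3.67 3.931 -0.882
vertex -3.041 3.352 -0.468
vertex -3.477 3.251 -1.306
endloop
endfacet
facet normal -0.945 -0.070 -0.318
outer loop
vertex -3.67 3.931 -0.882
vertex -3.477 3.251 -1.306
vertex -3.899 2.788 0.048
endloop
endfacet
facet normal 0.747 0.491 -0.448
outer loop
vertex -3.477 3.251 -1.306
vertex -3.041 3.352 -0.468
vertex -2.956 2.647 -1.099
endloop
endfacet
facet normal -0.611 -0.671 -0.420
outer loop
vertex -3.477 3.251 -1.306
vertex -2.956 2.647 -1.099
vertex -3.899 2.788 0.048
endloop
endfacet
facet normal 0.746 0.492 -0.449
outer loop
vertex -2.956 2.647 -1.099
vertex -3.041 3.352 -0.468
vertex -2.498 2.574 -0.417
endloop
endfacet
facet normal -0.152 -0.988 -0.004
outer loop
vertex -2.956 2.647 -1.099
vertex -2.498 2.574 -0.417
vertex -3.899 2.788 0.048
endloop
endfacet
facet normal 0.746 0.492 -0.448
outer loop
vertex -2.498 2.574 -0.417
vertex -3.041 3.352 -0.468
vertex -2.449 3.087 0.227
endloop
endfacet
facet normal 0.085 -0.782 0.617
outer loop
vertex -2.498 2.574 -0.417
vertex -2.449 3.087 0.227
vertex -3.899 2.788 0.048
endloop
endfacet
facet normal -0.902 0.315 0.296
outer loop
vertex 0.992 -3.615 0.056
vertex 1.154 -2.134 -1.025
vertex 0.353 -4.374 -1.082
endloop
endfacet
facet normal -0.089 -0.805 0.587
outer loop
vertex 1.246 -4.686 -1.375
vertex 0.992 -3.615 0.056
vertex 0.353 -4.374 -1.082
endloop
endfacet
facet normal -0.902 0.315 0.296
outer loop
vertex 0.353 -4.374 -1.082
vertex 1.154 -2.134 -1.025
vertex 0.515 -2.894 -2.162
endloop
endfacet
facet normal -0.423 -0.503 -0.753
outer loop
vertex 0.515 -2.894 -2.162
vertex 1.246 -4.686 -1.375
vertex 0.353 -4.374 -1.082
endloop
endfacet
facet normal 0.423 0.504 0.753
outer loop
vertex 0.992 -3.615 0.056
vertex 2.047 -2.446 -1.318
vertex 1.154 -2.134 -1.025
endloop
endfacet
facet normal -0.087 -0.805 0.587
outer loop
vertex 1.885 -3.926 -0.238
vertex 0.992 -3.615 0.056
vertex 1.246 -4.686 -1.375
endloop
endfacet
facet normal 0.423 0.503 0.753
outer loop
vertex 1.885 -3.926 -0.238
vertex 2.047 -2.446 -1.318
vertex 0.992 -3.615 0.056
endloop
endfacet
facet normal 0.088 0.804 -0.587
outer loop
vertex 1.154 -2.134 -1.025
vertex 2.047 -2.446 -1.318
vertex 0.515 -2.894 -2.162
endloop
endfacet
facet normal -0.423 -0.503 -0.753
outer loop
vertex 1.408 -3.205 -2.456
vertex 1.246 -4.686 -1.375
vertex 0.515 -2.894 -2.162
endloop
endfacet
facet normal 0.087 0.805 -0.586
outer loop
vertex 0.515 -2.894 -2.162
vertex 2.047 -2.446 -1.318
vertex 1.408 -3.205 -2.456
endloop
endfacet
facet normal 0.902 -0.315 -0.296
outer loop
vertex 1.408 -3.205 -2.456
vertex 1.885 -3.926 -0.238
vertex 1.246 -4.686 -1.375
endloop
endfacet
facet normal 0.902 -0.315 -0.296
outer loop
vertex 2.047 -2.446 -1.318
vertex 1.885 -3.926 -0.238
vertex 1.408 -3.205 -2.456
endloop
endfacet
facet normal 0.006 -0.149 -0.989
outer loop
vertex 4.528 2.339 0.578
vertex 3.946 2.158 0.602
vertex 4.229 2.693 0.523
endloop
endfacet
facet normal 0.742 0.651 0.159
outer loop
vertex 4.528 2.339 0.578
vertex 4.229 2.693 0.523
vertex 3.934 2.482 2.758
endloop
endfacet
facet normal 0.004 -0.148 -0.989
outer loop
vertex 4.229 2.693 0.523
vertex 3.946 2.158 0.602
vertex 3.764 2.734 0.515
endloop
endfacet
facet normal 0.086 0.991 0.105
outer loop
vertex 4.229 2.693 0.523
vertex 3.764 2.734 0.515
vertex 3.934 2.482 2.758
endloop
endfacet
facet normal 0.006 -0.147 -0.989
outer loop
vertex 3.764 2.734 0.515
vertex 3.946 2.158 0.602
vertex 3.406 2.437 0.557
endloop
endfacet
facet normal -0.623 0.770 0.134
outer loop
vertex 3.764 2.734 0.515
vertex 3.406 2.437 0.557
vertex 3.934 2.482 2.758
endloop
endfacet
facet normal 0.006 -0.149 -0.989
outer loop
vertex 3.406 2.437 0.557
vertex 3.946 2.158 0.602
vertex 3.364 1.977 0.626
endloop
endfacet
facet normal -0.966 0.123 0.229
outer loop
vertex 3.406 2.437 0.557
vertex 3.364 1.977 0.626
vertex 3.934 2.482 2.758
endloop
endfacet
facet normal 0.006 -0.149 -0.989
outer loop
vertex 3.364 1.977 0.626
vertex 3.946 2.158 0.602
vertex 3.663 1.623 0.681
endloop
endfacet
facet normal -0.745 -0.577 0.336
outer loop
vertex 3.364 1.977 0.626
vertex 3.663 1.623 0.681
vertex 3.934 2.482 2.758
endloop
endfacet
facet normal 0.006 -0.149 -0.989
outer loop
vertex 3.663 1.623 0.681
vertex 3.946 2.158 0.602
vertex 4.128 1.583 0.69
endloop
endfacet
facet normal -0.086 -0.917 0.390
outer loop
vertex 3.663 1.623 0.681
vertex 4.128 1.583 0.69
vertex 3.934 2.482 2.758
endloop
endfacet
facet normal 0.005 -0.150 -0.989
outer loop
vertex 4.128 1.583 0.69
vertex 3.946 2.158 0.602
vertex 4.487 1.879 0.647
endloop
endfacet
facet normal 0.619 -0.698 0.361
outer loop
vertex 4.128 1.583 0.69
vertex 4.487 1.879 0.647
vertex 3.934 2.482 2.758
endloop
endfacet
facet normal 0.006 -0.149 -0.989
outer loop
vertex 4.487 1.879 0.647
vertex 3.946 2.158 0.602
vertex 4.528 2.339 0.578
endloop
endfacet
facet normal 0.963 -0.046 0.265
outer loop
vertex 4.487 1.879 0.647
vertex 4.528 2.339 0.578
vertex 3.934 2.482 2.758
endloop
endfacet

endsolid


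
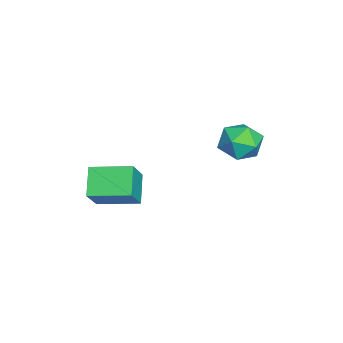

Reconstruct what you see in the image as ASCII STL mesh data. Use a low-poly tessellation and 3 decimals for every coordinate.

solid 
facet normal 0.159 0.810 0.565
outer loop
vertex -1.467 3.264 2.581
vertex -1.001 2.559 3.461
vertex -0.272 3.018 2.597
endloop
endfacet
facet normal 0.202 0.971 -0.131
outer loop
vertex -1.467 3.264 2.581
vertex -0.272 3.018 2.597
vertex -0.884 3.003 1.542
endloop
endfacet
facet normal -0.420 0.796 -0.436
outer loop
vertex -1.467 3.264 2.581
vertex -0.884 3.003 1.542
vertex -1.99 2.536 1.754
endloop
endfacet
facet normal -0.846 0.528 0.070
outer loop
vertex -1.467 3.264 2.581
vertex -1.99 2.536 1.754
vertex -2.063 2.262 2.94
endloop
endfacet
facet normal -0.488 0.537 0.688
outer loop
vertex -1.467 3.264 2.581
vertex -2.063 2.262 2.94
vertex -1.001 2.559 3.461
endloop
endfacet
facet normal 0.711 0.564 -0.420
outer loop
vertex -0.884 3.003 1.542
vertex -0.272 3.018 2.597
vertex -0.057 2.138 1.78
endloop
endfacet
facet normal 0.642 0.304 0.704
outer loop
vertex -0.272 3.018 2.597
vertex -1.001 2.559 3.461
vertex -0.13 1.864 2.966
endloop
endfacet
facet normal -0.405 -0.138 0.904
outer loop
vertex -1.001 2.559 3.461
vertex -2.063 2.262 2.94
vertex -1.236 1.397 3.178
endloop
endfacet
facet normal -0.984 -0.152 -0.096
outer loop
vertex -2.063 2.262 2.94
vertex -1.99 2.536 1.754
vertex -1.848 1.382 2.123
endloop
endfacet
facet normal -0.294 0.282 -0.913
outer loop
vertex -1.99 2.536 1.754
vertex -0.884 3.003 1.542
vertex -1.119 1.841 1.259
endloop
endfacet
facet normal 0.846 -0.528 -0.070
outer loop
vertex -0.653 1.136 2.139
vertex -0.057 2.138 1.78
vertex -0.13 1.864 2.966
endloop
endfacet
facet normal 0.420 -0.796 0.436
outer loop
vertex -0.653 1.136 2.139
vertex -0.13 1.864 2.966
vertex -1.236 1.397 3.178
endloop
endfacet
facet normal -0.202 -0.971 0.131
outer loop
vertex -0.653 1.136 2.139
vertex -1.236 1.397 3.178
vertex -1.848 1.382 2.123
endloop
endfacet
facet normal -0.159 -0.810 -0.565
outer loop
vertex -0.653 1.136 2.139
vertex -1.848 1.382 2.123
vertex -1.119 1.841 1.259
endloop
endfacet
facet normal 0.488 -0.537 -0.688
outer loop
vertex -0.653 1.136 2.139
vertex -1.119 1.841 1.259
vertex -0.057 2.138 1.78
endloop
endfacet
facet normal 0.984 0.152 0.096
outer loop
vertex -0.13 1.864 2.966
vertex -0.057 2.138 1.78
vertex -0.272 3.018 2.597
endloop
endfacet
facet normal 0.294 -0.282 0.913
outer loop
vertex -1.236 1.397 3.178
vertex -0.13 1.864 2.966
vertex -1.001 2.559 3.461
endloop
endfacet
facet normal -0.711 -0.564 0.420
outer loop
vertex -1.848 1.382 2.123
vertex -1.236 1.397 3.178
vertex -2.063 2.262 2.94
endloop
endfacet
facet normal -0.642 -0.304 -0.704
outer loop
vertex -1.119 1.841 1.259
vertex -1.848 1.382 2.123
vertex -1.99 2.536 1.754
endloop
endfacet
facet normal 0.405 0.138 -0.904
outer loop
vertex -0.057 2.138 1.78
vertex -1.119 1.841 1.259
vertex -0.884 3.003 1.542
endloop
endfacet
facet normal -0.767 -0.058 0.639
outer loop
vertex 1.859 -4.598 2.031
vertex 1.946 -2.49 2.326
vertex 0.649 -4.348 0.6
endloop
endfacet
facet normal -0.041 -0.990 -0.138
outer loop
vertex 1.954 -4.25 -0.486
vertex 1.859 -4.598 2.031
vertex 0.649 -4.348 0.6
endloop
endfacet
facet normal -0.768 -0.057 0.638
outer loop
vertex 0.649 -4.348 0.6
vertex 1.946 -2.49 2.326
vertex 0.737 -2.24 0.895
endloop
endfacet
facet normal -0.640 0.133 -0.757
outer loop
vertex 0.737 -2.24 0.895
vertex 1.954 -4.25 -0.486
vertex 0.649 -4.348 0.6
endloop
endfacet
facet normal 0.640 -0.132 0.757
outer loop
vertex 1.859 -4.598 2.031
vertex 3.251 -2.392 1.24
vertex 1.946 -2.49 2.326
endloop
endfacet
facet normal -0.041 -0.990 -0.138
outer loop
vertex 3.163 -4.5 0.945
vertex 1.859 -4.598 2.031
vertex 1.954 -4.25 -0.486
endloop
endfacet
facet normal 0.640 -0.133 0.757
outer loop
vertex 3.163 -4.5 0.945
vertex 3.251 -2.392 1.24
vertex 1.859 -4.598 2.031
endloop
endfacet
facet normal 0.041 0.990 0.138
outer loop
vertex 1.946 -2.49 2.326
vertex 3.251 -2.392 1.24
vertex 0.737 -2.24 0.895
endloop
endfacet
facet normal -0.640 0.132 -0.757
outer loop
vertex 2.041 -2.142 -0.191
vertex 1.954 -4.25 -0.486
vertex 0.737 -2.24 0.895
endloop
endfacet
facet normal 0.041 0.990 0.138
outer loop
vertex 0.737 -2.24 0.895
vertex 3.251 -2.392 1.24
vertex 2.041 -2.142 -0.191
endloop
endfacet
facet normal 0.768 0.058 -0.638
outer loop
vertex 2.041 -2.142 -0.191
vertex 3.163 -4.5 0.945
vertex 1.954 -4.25 -0.486
endloop
endfacet
facet normal 0.767 0.057 -0.639
outer loop
vertex 3.251 -2.392 1.24
vertex 3.163 -4.5 0.945
vertex 2.041 -2.142 -0.191
endloop
endfacet

endsolid


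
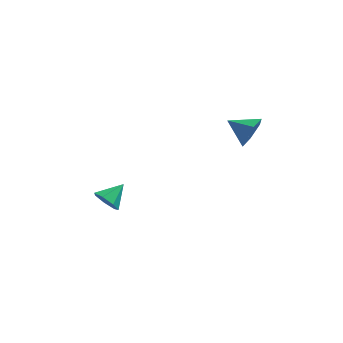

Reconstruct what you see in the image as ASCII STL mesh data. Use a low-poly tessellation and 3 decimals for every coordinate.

solid 
facet normal 0.869 -0.383 -0.312
outer loop
vertex 3.173 -2.944 3.435
vertex 2.841 -3.233 2.865
vertex 3.118 -2.57 2.822
endloop
endfacet
facet normal -0.020 0.853 0.522
outer loop
vertex 3.173 -2.944 3.435
vertex 3.118 -2.57 2.822
vertex 1.919 -2.827 3.195
endloop
endfacet
facet normal 0.869 -0.383 -0.312
outer loop
vertex 3.118 -2.57 2.822
vertex 2.841 -3.233 2.865
vertex 2.786 -2.859 2.252
endloop
endfacet
facet normal -0.287 0.911 -0.295
outer loop
vertex 3.118 -2.57 2.822
vertex 2.786 -2.859 2.252
vertex 1.919 -2.827 3.195
endloop
endfacet
facet normal 0.870 -0.383 -0.312
outer loop
vertex 2.786 -2.859 2.252
vertex 2.841 -3.233 2.865
vertex 2.509 -3.523 2.295
endloop
endfacet
facet normal -0.708 0.253 -0.659
outer loop
vertex 2.786 -2.859 2.252
vertex 2.509 -3.523 2.295
vertex 1.919 -2.827 3.195
endloop
endfacet
facet normal 0.869 -0.383 -0.311
outer loop
vertex 2.509 -3.523 2.295
vertex 2.841 -3.233 2.865
vertex 2.564 -3.896 2.908
endloop
endfacet
facet normal -0.861 -0.465 -0.205
outer loop
vertex 2.509 -3.523 2.295
vertex 2.564 -3.896 2.908
vertex 1.919 -2.827 3.195
endloop
endfacet
facet normal 0.869 -0.383 -0.312
outer loop
vertex 2.564 -3.896 2.908
vertex 2.841 -3.233 2.865
vertex 2.896 -3.607 3.478
endloop
endfacet
facet normal -0.594 -0.523 0.611
outer loop
vertex 2.564 -3.896 2.908
vertex 2.896 -3.607 3.478
vertex 1.919 -2.827 3.195
endloop
endfacet
facet normal 0.869 -0.383 -0.312
outer loop
vertex 2.896 -3.607 3.478
vertex 2.841 -3.233 2.865
vertex 3.173 -2.944 3.435
endloop
endfacet
facet normal -0.174 0.136 0.975
outer loop
vertex 2.896 -3.607 3.478
vertex 3.173 -2.944 3.435
vertex 1.919 -2.827 3.195
endloop
endfacet
facet normal -0.597 -0.645 -0.477
outer loop
vertex -2.146 -3.129 -1.98
vertex -2.643 -2.839 -1.75
vertex -2.341 -2.727 -2.28
endloop
endfacet
facet normal 0.912 0.162 -0.376
outer loop
vertex -2.146 -3.129 -1.98
vertex -2.341 -2.727 -2.28
vertex -2.017 -2.161 -1.25
endloop
endfacet
facet normal -0.596 -0.647 -0.476
outer loop
vertex -2.341 -2.727 -2.28
vertex -2.643 -2.839 -1.75
vertex -2.764 -2.41 -2.181
endloop
endfacet
facet normal 0.423 0.731 -0.535
outer loop
vertex -2.341 -2.727 -2.28
vertex -2.764 -2.41 -2.181
vertex -2.017 -2.161 -1.25
endloop
endfacet
facet normal -0.597 -0.646 -0.475
outer loop
vertex -2.764 -2.41 -2.181
vertex -2.643 -2.839 -1.75
vertex -3.096 -2.415 -1.757
endloop
endfacet
facet normal -0.172 0.977 -0.123
outer loop
vertex -2.764 -2.41 -2.181
vertex -3.096 -2.415 -1.757
vertex -2.017 -2.161 -1.25
endloop
endfacet
facet normal -0.597 -0.645 -0.477
outer loop
vertex -3.096 -2.415 -1.757
vertex -2.643 -2.839 -1.75
vertex -3.087 -2.74 -1.329
endloop
endfacet
facet normal -0.428 0.715 0.552
outer loop
vertex -3.096 -2.415 -1.757
vertex -3.087 -2.74 -1.329
vertex -2.017 -2.161 -1.25
endloop
endfacet
facet normal -0.596 -0.646 -0.477
outer loop
vertex -3.087 -2.74 -1.329
vertex -2.643 -2.839 -1.75
vertex -2.744 -3.139 -1.217
endloop
endfacet
facet normal -0.151 0.145 0.978
outer loop
vertex -3.087 -2.74 -1.329
vertex -2.744 -3.139 -1.217
vertex -2.017 -2.161 -1.25
endloop
endfacet
facet normal -0.596 -0.646 -0.477
outer loop
vertex -2.744 -3.139 -1.217
vertex -2.643 -2.839 -1.75
vertex -2.325 -3.312 -1.507
endloop
endfacet
facet normal 0.452 -0.308 0.837
outer loop
vertex -2.744 -3.139 -1.217
vertex -2.325 -3.312 -1.507
vertex -2.017 -2.161 -1.25
endloop
endfacet
facet normal -0.597 -0.646 -0.476
outer loop
vertex -2.325 -3.312 -1.507
vertex -2.643 -2.839 -1.75
vertex -2.146 -3.129 -1.98
endloop
endfacet
facet normal 0.925 -0.300 0.234
outer loop
vertex -2.325 -3.312 -1.507
vertex -2.146 -3.129 -1.98
vertex -2.017 -2.161 -1.25
endloop
endfacet

endsolid


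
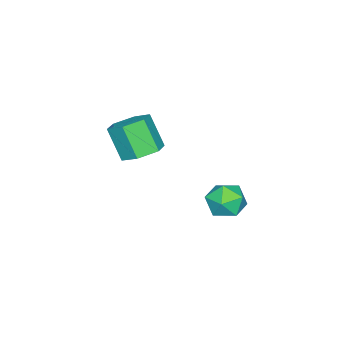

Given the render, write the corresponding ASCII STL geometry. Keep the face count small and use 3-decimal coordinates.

solid 
facet normal 0.165 0.503 -0.848
outer loop
vertex 1.057 -0.525 1.893
vertex 0.292 0.042 2.08
vertex 1.172 0.294 2.401
endloop
endfacet
facet normal 0.979 -0.187 0.080
outer loop
vertex 1.057 -0.525 1.893
vertex 1.172 0.294 2.401
vertex 0.773 -1.389 3.353
endloop
endfacet
facet normal 0.979 -0.187 0.080
outer loop
vertex 0.773 -1.389 3.353
vertex 1.172 0.294 2.401
vertex 0.888 -0.571 3.86
endloop
endfacet
facet normal -0.165 -0.503 0.849
outer loop
vertex 0.773 -1.389 3.353
vertex 0.888 -0.571 3.86
vertex 0.008 -0.822 3.54
endloop
endfacet
facet normal 0.165 0.503 -0.848
outer loop
vertex 1.172 0.294 2.401
vertex 0.292 0.042 2.08
vertex 0.408 0.861 2.588
endloop
endfacet
facet normal 0.593 0.637 0.493
outer loop
vertex 1.172 0.294 2.401
vertex 0.408 0.861 2.588
vertex 0.888 -0.571 3.86
endloop
endfacet
facet normal 0.593 0.637 0.493
outer loop
vertex 0.888 -0.571 3.86
vertex 0.408 0.861 2.588
vertex 0.124 -0.004 4.047
endloop
endfacet
facet normal -0.165 -0.503 0.849
outer loop
vertex 0.888 -0.571 3.86
vertex 0.124 -0.004 4.047
vertex 0.008 -0.822 3.54
endloop
endfacet
facet normal 0.165 0.503 -0.848
outer loop
vertex 0.408 0.861 2.588
vertex 0.292 0.042 2.08
vertex -0.473 0.609 2.267
endloop
endfacet
facet normal -0.386 0.824 0.414
outer loop
vertex 0.408 0.861 2.588
vertex -0.473 0.609 2.267
vertex 0.124 -0.004 4.047
endloop
endfacet
facet normal -0.385 0.825 0.413
outer loop
vertex 0.124 -0.004 4.047
vertex -0.473 0.609 2.267
vertex -0.757 -0.255 3.727
endloop
endfacet
facet normal -0.165 -0.503 0.849
outer loop
vertex 0.124 -0.004 4.047
vertex -0.757 -0.255 3.727
vertex 0.008 -0.822 3.54
endloop
endfacet
facet normal 0.165 0.503 -0.849
outer loop
vertex -0.473 0.609 2.267
vertex 0.292 0.042 2.08
vertex -0.588 -0.209 1.76
endloop
endfacet
facet normal -0.979 0.187 -0.080
outer loop
vertex -0.473 0.609 2.267
vertex -0.588 -0.209 1.76
vertex -0.757 -0.255 3.727
endloop
endfacet
facet normal -0.979 0.187 -0.080
outer loop
vertex -0.757 -0.255 3.727
vertex -0.588 -0.209 1.76
vertex -0.872 -1.074 3.219
endloop
endfacet
facet normal -0.165 -0.503 0.848
outer loop
vertex -0.757 -0.255 3.727
vertex -0.872 -1.074 3.219
vertex 0.008 -0.822 3.54
endloop
endfacet
facet normal 0.165 0.503 -0.849
outer loop
vertex -0.588 -0.209 1.76
vertex 0.292 0.042 2.08
vertex 0.176 -0.776 1.573
endloop
endfacet
facet normal -0.593 -0.637 -0.493
outer loop
vertex -0.588 -0.209 1.76
vertex 0.176 -0.776 1.573
vertex -0.872 -1.074 3.219
endloop
endfacet
facet normal -0.593 -0.637 -0.493
outer loop
vertex -0.872 -1.074 3.219
vertex 0.176 -0.776 1.573
vertex -0.108 -1.641 3.032
endloop
endfacet
facet normal -0.165 -0.503 0.848
outer loop
vertex -0.872 -1.074 3.219
vertex -0.108 -1.641 3.032
vertex 0.008 -0.822 3.54
endloop
endfacet
facet normal 0.165 0.503 -0.849
outer loop
vertex 0.176 -0.776 1.573
vertex 0.292 0.042 2.08
vertex 1.057 -0.525 1.893
endloop
endfacet
facet normal 0.385 -0.825 -0.414
outer loop
vertex 0.176 -0.776 1.573
vertex 1.057 -0.525 1.893
vertex -0.108 -1.641 3.032
endloop
endfacet
facet normal 0.386 -0.825 -0.413
outer loop
vertex -0.108 -1.641 3.032
vertex 1.057 -0.525 1.893
vertex 0.773 -1.389 3.353
endloop
endfacet
facet normal -0.165 -0.503 0.848
outer loop
vertex -0.108 -1.641 3.032
vertex 0.773 -1.389 3.353
vertex 0.008 -0.822 3.54
endloop
endfacet
facet normal -0.579 0.750 0.321
outer loop
vertex -3.135 3.14 -2.33
vertex -3.393 2.59 -1.511
vertex -2.579 3.204 -1.477
endloop
endfacet
facet normal -0.027 0.998 -0.058
outer loop
vertex -3.135 3.14 -2.33
vertex -2.579 3.204 -1.477
vertex -2.116 3.164 -2.385
endloop
endfacet
facet normal -0.055 0.705 -0.707
outer loop
vertex -3.135 3.14 -2.33
vertex -2.116 3.164 -2.385
vertex -2.645 2.526 -2.98
endloop
endfacet
facet normal -0.624 0.276 -0.731
outer loop
vertex -3.135 3.14 -2.33
vertex -2.645 2.526 -2.98
vertex -3.434 2.172 -2.44
endloop
endfacet
facet normal -0.948 0.304 -0.095
outer loop
vertex -3.135 3.14 -2.33
vertex -3.434 2.172 -2.44
vertex -3.393 2.59 -1.511
endloop
endfacet
facet normal 0.575 0.776 0.259
outer loop
vertex -2.116 3.164 -2.385
vertex -2.579 3.204 -1.477
vertex -1.746 2.628 -1.6
endloop
endfacet
facet normal -0.319 0.375 0.870
outer loop
vertex -2.579 3.204 -1.477
vertex -3.393 2.59 -1.511
vertex -2.535 2.274 -1.06
endloop
endfacet
facet normal -0.917 -0.346 0.196
outer loop
vertex -3.393 2.59 -1.511
vertex -3.434 2.172 -2.44
vertex -3.064 1.636 -1.655
endloop
endfacet
facet normal -0.394 -0.392 -0.832
outer loop
vertex -3.434 2.172 -2.44
vertex -2.645 2.526 -2.98
vertex -2.601 1.596 -2.563
endloop
endfacet
facet normal 0.528 0.302 -0.794
outer loop
vertex -2.645 2.526 -2.98
vertex -2.116 3.164 -2.385
vertex -1.787 2.21 -2.529
endloop
endfacet
facet normal 0.624 -0.276 0.731
outer loop
vertex -2.045 1.66 -1.71
vertex -1.746 2.628 -1.6
vertex -2.535 2.274 -1.06
endloop
endfacet
facet normal 0.055 -0.705 0.707
outer loop
vertex -2.045 1.66 -1.71
vertex -2.535 2.274 -1.06
vertex -3.064 1.636 -1.655
endloop
endfacet
facet normal 0.027 -0.998 0.058
outer loop
vertex -2.045 1.66 -1.71
vertex -3.064 1.636 -1.655
vertex -2.601 1.596 -2.563
endloop
endfacet
facet normal 0.579 -0.750 -0.321
outer loop
vertex -2.045 1.66 -1.71
vertex -2.601 1.596 -2.563
vertex -1.787 2.21 -2.529
endloop
endfacet
facet normal 0.948 -0.304 0.095
outer loop
vertex -2.045 1.66 -1.71
vertex -1.787 2.21 -2.529
vertex -1.746 2.628 -1.6
endloop
endfacet
facet normal 0.394 0.392 0.832
outer loop
vertex -2.535 2.274 -1.06
vertex -1.746 2.628 -1.6
vertex -2.579 3.204 -1.477
endloop
endfacet
facet normal -0.528 -0.302 0.794
outer loop
vertex -3.064 1.636 -1.655
vertex -2.535 2.274 -1.06
vertex -3.393 2.59 -1.511
endloop
endfacet
facet normal -0.575 -0.776 -0.259
outer loop
vertex -2.601 1.596 -2.563
vertex -3.064 1.636 -1.655
vertex -3.434 2.172 -2.44
endloop
endfacet
facet normal 0.319 -0.375 -0.870
outer loop
vertex -1.787 2.21 -2.529
vertex -2.601 1.596 -2.563
vertex -2.645 2.526 -2.98
endloop
endfacet
facet normal 0.917 0.346 -0.196
outer loop
vertex -1.746 2.628 -1.6
vertex -1.787 2.21 -2.529
vertex -2.116 3.164 -2.385
endloop
endfacet

endsolid


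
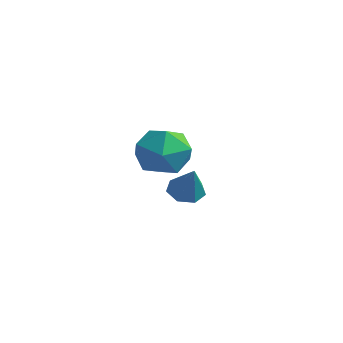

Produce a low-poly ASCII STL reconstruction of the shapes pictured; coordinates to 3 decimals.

solid 
facet normal -0.988 0.127 0.092
outer loop
vertex 3.158 -0.455 3.325
vertex 3.046 -1.287 3.269
vertex 3.162 -0.928 4.021
endloop
endfacet
facet normal -0.633 0.639 0.438
outer loop
vertex 3.158 -0.455 3.325
vertex 3.162 -0.928 4.021
vertex 3.724 -0.309 3.93
endloop
endfacet
facet normal -0.216 0.976 -0.033
outer loop
vertex 3.158 -0.455 3.325
vertex 3.724 -0.309 3.93
vertex 3.956 -0.285 3.122
endloop
endfacet
facet normal -0.314 0.672 -0.671
outer loop
vertex 3.158 -0.455 3.325
vertex 3.956 -0.285 3.122
vertex 3.537 -0.889 2.713
endloop
endfacet
facet normal -0.791 0.146 -0.594
outer loop
vertex 3.158 -0.455 3.325
vertex 3.537 -0.889 2.713
vertex 3.046 -1.287 3.269
endloop
endfacet
facet normal -0.210 0.326 0.922
outer loop
vertex 3.724 -0.309 3.93
vertex 3.162 -0.928 4.021
vertex 3.963 -1.051 4.247
endloop
endfacet
facet normal -0.785 -0.503 0.361
outer loop
vertex 3.162 -0.928 4.021
vertex 3.046 -1.287 3.269
vertex 3.544 -1.655 3.838
endloop
endfacet
facet normal -0.467 -0.470 -0.749
outer loop
vertex 3.046 -1.287 3.269
vertex 3.537 -0.889 2.713
vertex 3.776 -1.631 3.03
endloop
endfacet
facet normal 0.305 0.380 -0.873
outer loop
vertex 3.537 -0.889 2.713
vertex 3.956 -0.285 3.122
vertex 4.338 -1.012 2.939
endloop
endfacet
facet normal 0.463 0.872 0.159
outer loop
vertex 3.956 -0.285 3.122
vertex 3.724 -0.309 3.93
vertex 4.454 -0.653 3.691
endloop
endfacet
facet normal 0.314 -0.672 0.671
outer loop
vertex 4.342 -1.485 3.635
vertex 3.963 -1.051 4.247
vertex 3.544 -1.655 3.838
endloop
endfacet
facet normal 0.216 -0.976 0.033
outer loop
vertex 4.342 -1.485 3.635
vertex 3.544 -1.655 3.838
vertex 3.776 -1.631 3.03
endloop
endfacet
facet normal 0.633 -0.639 -0.438
outer loop
vertex 4.342 -1.485 3.635
vertex 3.776 -1.631 3.03
vertex 4.338 -1.012 2.939
endloop
endfacet
facet normal 0.988 -0.127 -0.092
outer loop
vertex 4.342 -1.485 3.635
vertex 4.338 -1.012 2.939
vertex 4.454 -0.653 3.691
endloop
endfacet
facet normal 0.791 -0.146 0.594
outer loop
vertex 4.342 -1.485 3.635
vertex 4.454 -0.653 3.691
vertex 3.963 -1.051 4.247
endloop
endfacet
facet normal -0.305 -0.380 0.873
outer loop
vertex 3.544 -1.655 3.838
vertex 3.963 -1.051 4.247
vertex 3.162 -0.928 4.021
endloop
endfacet
facet normal -0.463 -0.872 -0.159
outer loop
vertex 3.776 -1.631 3.03
vertex 3.544 -1.655 3.838
vertex 3.046 -1.287 3.269
endloop
endfacet
facet normal 0.210 -0.326 -0.922
outer loop
vertex 4.338 -1.012 2.939
vertex 3.776 -1.631 3.03
vertex 3.537 -0.889 2.713
endloop
endfacet
facet normal 0.785 0.503 -0.361
outer loop
vertex 4.454 -0.653 3.691
vertex 4.338 -1.012 2.939
vertex 3.956 -0.285 3.122
endloop
endfacet
facet normal 0.467 0.470 0.749
outer loop
vertex 3.963 -1.051 4.247
vertex 4.454 -0.653 3.691
vertex 3.724 -0.309 3.93
endloop
endfacet
facet normal -0.530 0.197 -0.825
outer loop
vertex 1.452 2.032 0.219
vertex 0.993 2.104 0.531
vertex 1.374 2.484 0.377
endloop
endfacet
facet normal 0.975 0.201 -0.094
outer loop
vertex 1.452 2.032 0.219
vertex 1.374 2.484 0.377
vertex 1.607 1.876 1.489
endloop
endfacet
facet normal -0.529 0.196 -0.826
outer loop
vertex 1.374 2.484 0.377
vertex 0.993 2.104 0.531
vertex 1.008 2.651 0.651
endloop
endfacet
facet normal 0.572 0.764 0.298
outer loop
vertex 1.374 2.484 0.377
vertex 1.008 2.651 0.651
vertex 1.607 1.876 1.489
endloop
endfacet
facet normal -0.530 0.196 -0.825
outer loop
vertex 1.008 2.651 0.651
vertex 0.993 2.104 0.531
vertex 0.631 2.405 0.835
endloop
endfacet
facet normal -0.103 0.692 0.714
outer loop
vertex 1.008 2.651 0.651
vertex 0.631 2.405 0.835
vertex 1.607 1.876 1.489
endloop
endfacet
facet normal -0.530 0.196 -0.825
outer loop
vertex 0.631 2.405 0.835
vertex 0.993 2.104 0.531
vertex 0.526 1.933 0.79
endloop
endfacet
facet normal -0.541 0.040 0.840
outer loop
vertex 0.631 2.405 0.835
vertex 0.526 1.933 0.79
vertex 1.607 1.876 1.489
endloop
endfacet
facet normal -0.529 0.196 -0.825
outer loop
vertex 0.526 1.933 0.79
vertex 0.993 2.104 0.531
vertex 0.773 1.589 0.55
endloop
endfacet
facet normal -0.413 -0.702 0.581
outer loop
vertex 0.526 1.933 0.79
vertex 0.773 1.589 0.55
vertex 1.607 1.876 1.489
endloop
endfacet
facet normal -0.530 0.196 -0.825
outer loop
vertex 0.773 1.589 0.55
vertex 0.993 2.104 0.531
vertex 1.185 1.633 0.296
endloop
endfacet
facet normal 0.186 -0.974 0.133
outer loop
vertex 0.773 1.589 0.55
vertex 1.185 1.633 0.296
vertex 1.607 1.876 1.489
endloop
endfacet
facet normal -0.530 0.196 -0.825
outer loop
vertex 1.185 1.633 0.296
vertex 0.993 2.104 0.531
vertex 1.452 2.032 0.219
endloop
endfacet
facet normal 0.804 -0.570 -0.168
outer loop
vertex 1.185 1.633 0.296
vertex 1.452 2.032 0.219
vertex 1.607 1.876 1.489
endloop
endfacet

endsolid


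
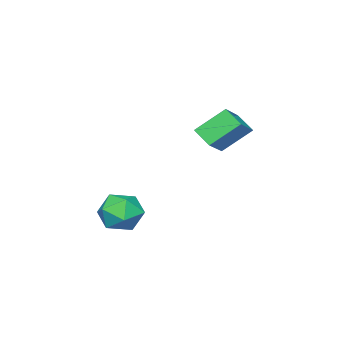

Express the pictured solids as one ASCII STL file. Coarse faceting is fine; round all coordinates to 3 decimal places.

solid 
facet normal -0.537 0.531 0.656
outer loop
vertex -5.011 -0.581 2.648
vertex -3.591 -0.243 3.537
vertex -4.831 0.433 1.975
endloop
endfacet
facet normal -0.831 -0.198 -0.520
outer loop
vertex -3.789 -0.597 0.703
vertex -5.011 -0.581 2.648
vertex -4.831 0.433 1.975
endloop
endfacet
facet normal -0.537 0.531 0.656
outer loop
vertex -4.831 0.433 1.975
vertex -3.591 -0.243 3.537
vertex -3.41 0.771 2.864
endloop
endfacet
facet normal 0.146 0.824 -0.547
outer loop
vertex -3.41 0.771 2.864
vertex -3.789 -0.597 0.703
vertex -4.831 0.433 1.975
endloop
endfacet
facet normal -0.146 -0.824 0.547
outer loop
vertex -5.011 -0.581 2.648
vertex -2.549 -1.273 2.265
vertex -3.591 -0.243 3.537
endloop
endfacet
facet normal -0.831 -0.197 -0.520
outer loop
vertex -3.97 -1.611 1.376
vertex -5.011 -0.581 2.648
vertex -3.789 -0.597 0.703
endloop
endfacet
facet normal -0.146 -0.824 0.547
outer loop
vertex -3.97 -1.611 1.376
vertex -2.549 -1.273 2.265
vertex -5.011 -0.581 2.648
endloop
endfacet
facet normal 0.831 0.197 0.521
outer loop
vertex -3.591 -0.243 3.537
vertex -2.549 -1.273 2.265
vertex -3.41 0.771 2.864
endloop
endfacet
facet normal 0.147 0.824 -0.547
outer loop
vertex -2.369 -0.259 1.592
vertex -3.789 -0.597 0.703
vertex -3.41 0.771 2.864
endloop
endfacet
facet normal 0.831 0.198 0.520
outer loop
vertex -3.41 0.771 2.864
vertex -2.549 -1.273 2.265
vertex -2.369 -0.259 1.592
endloop
endfacet
facet normal 0.537 -0.531 -0.656
outer loop
vertex -2.369 -0.259 1.592
vertex -3.97 -1.611 1.376
vertex -3.789 -0.597 0.703
endloop
endfacet
facet normal 0.537 -0.531 -0.656
outer loop
vertex -2.549 -1.273 2.265
vertex -3.97 -1.611 1.376
vertex -2.369 -0.259 1.592
endloop
endfacet
facet normal -0.842 0.522 0.136
outer loop
vertex 0.622 -1.976 -2.312
vertex 0.749 -2.083 -1.114
vertex 1.239 -1.141 -1.692
endloop
endfacet
facet normal -0.512 0.723 -0.464
outer loop
vertex 0.622 -1.976 -2.312
vertex 1.239 -1.141 -1.692
vertex 1.654 -1.532 -2.758
endloop
endfacet
facet normal -0.446 0.149 -0.883
outer loop
vertex 0.622 -1.976 -2.312
vertex 1.654 -1.532 -2.758
vertex 1.421 -2.715 -2.84
endloop
endfacet
facet normal -0.735 -0.408 -0.542
outer loop
vertex 0.622 -1.976 -2.312
vertex 1.421 -2.715 -2.84
vertex 0.861 -3.056 -1.824
endloop
endfacet
facet normal -0.980 -0.177 0.088
outer loop
vertex 0.622 -1.976 -2.312
vertex 0.861 -3.056 -1.824
vertex 0.749 -2.083 -1.114
endloop
endfacet
facet normal 0.143 0.946 -0.291
outer loop
vertex 1.654 -1.532 -2.758
vertex 1.239 -1.141 -1.692
vertex 2.419 -1.364 -1.836
endloop
endfacet
facet normal -0.391 0.621 0.680
outer loop
vertex 1.239 -1.141 -1.692
vertex 0.749 -2.083 -1.114
vertex 1.859 -1.705 -0.82
endloop
endfacet
facet normal -0.614 -0.510 0.602
outer loop
vertex 0.749 -2.083 -1.114
vertex 0.861 -3.056 -1.824
vertex 1.626 -2.888 -0.902
endloop
endfacet
facet normal -0.218 -0.883 -0.416
outer loop
vertex 0.861 -3.056 -1.824
vertex 1.421 -2.715 -2.84
vertex 2.041 -3.279 -1.968
endloop
endfacet
facet normal 0.250 0.018 -0.968
outer loop
vertex 1.421 -2.715 -2.84
vertex 1.654 -1.532 -2.758
vertex 2.531 -2.337 -2.546
endloop
endfacet
facet normal 0.735 0.408 0.542
outer loop
vertex 2.658 -2.444 -1.348
vertex 2.419 -1.364 -1.836
vertex 1.859 -1.705 -0.82
endloop
endfacet
facet normal 0.446 -0.149 0.883
outer loop
vertex 2.658 -2.444 -1.348
vertex 1.859 -1.705 -0.82
vertex 1.626 -2.888 -0.902
endloop
endfacet
facet normal 0.512 -0.723 0.464
outer loop
vertex 2.658 -2.444 -1.348
vertex 1.626 -2.888 -0.902
vertex 2.041 -3.279 -1.968
endloop
endfacet
facet normal 0.842 -0.522 -0.136
outer loop
vertex 2.658 -2.444 -1.348
vertex 2.041 -3.279 -1.968
vertex 2.531 -2.337 -2.546
endloop
endfacet
facet normal 0.980 0.177 -0.088
outer loop
vertex 2.658 -2.444 -1.348
vertex 2.531 -2.337 -2.546
vertex 2.419 -1.364 -1.836
endloop
endfacet
facet normal 0.218 0.883 0.416
outer loop
vertex 1.859 -1.705 -0.82
vertex 2.419 -1.364 -1.836
vertex 1.239 -1.141 -1.692
endloop
endfacet
facet normal -0.250 -0.018 0.968
outer loop
vertex 1.626 -2.888 -0.902
vertex 1.859 -1.705 -0.82
vertex 0.749 -2.083 -1.114
endloop
endfacet
facet normal -0.143 -0.946 0.291
outer loop
vertex 2.041 -3.279 -1.968
vertex 1.626 -2.888 -0.902
vertex 0.861 -3.056 -1.824
endloop
endfacet
facet normal 0.391 -0.621 -0.680
outer loop
vertex 2.531 -2.337 -2.546
vertex 2.041 -3.279 -1.968
vertex 1.421 -2.715 -2.84
endloop
endfacet
facet normal 0.614 0.510 -0.602
outer loop
vertex 2.419 -1.364 -1.836
vertex 2.531 -2.337 -2.546
vertex 1.654 -1.532 -2.758
endloop
endfacet

endsolid


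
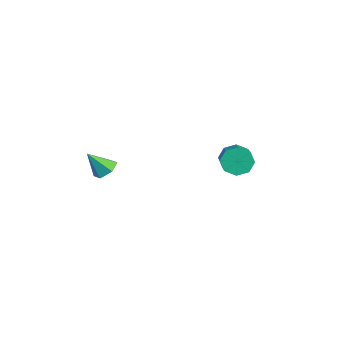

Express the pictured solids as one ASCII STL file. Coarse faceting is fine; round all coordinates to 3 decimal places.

solid 
facet normal 0.233 0.566 -0.791
outer loop
vertex -3.368 -2.971 -2.344
vertex -3.824 -2.553 -2.179
vertex -3.229 -2.483 -1.954
endloop
endfacet
facet normal 0.775 -0.514 0.367
outer loop
vertex -3.368 -2.971 -2.344
vertex -3.229 -2.483 -1.954
vertex -4.116 -3.267 -1.181
endloop
endfacet
facet normal 0.233 0.566 -0.791
outer loop
vertex -3.229 -2.483 -1.954
vertex -3.824 -2.553 -2.179
vertex -3.685 -2.065 -1.789
endloop
endfacet
facet normal 0.513 0.234 0.826
outer loop
vertex -3.229 -2.483 -1.954
vertex -3.685 -2.065 -1.789
vertex -4.116 -3.267 -1.181
endloop
endfacet
facet normal 0.230 0.567 -0.791
outer loop
vertex -3.685 -2.065 -1.789
vertex -3.824 -2.553 -2.179
vertex -4.28 -2.136 -2.013
endloop
endfacet
facet normal -0.355 0.520 0.777
outer loop
vertex -3.685 -2.065 -1.789
vertex -4.28 -2.136 -2.013
vertex -4.116 -3.267 -1.181
endloop
endfacet
facet normal 0.230 0.567 -0.791
outer loop
vertex -4.28 -2.136 -2.013
vertex -3.824 -2.553 -2.179
vertex -4.419 -2.624 -2.403
endloop
endfacet
facet normal -0.961 0.059 0.269
outer loop
vertex -4.28 -2.136 -2.013
vertex -4.419 -2.624 -2.403
vertex -4.116 -3.267 -1.181
endloop
endfacet
facet normal 0.231 0.565 -0.792
outer loop
vertex -4.419 -2.624 -2.403
vertex -3.824 -2.553 -2.179
vertex -3.963 -3.042 -2.568
endloop
endfacet
facet normal -0.700 -0.689 -0.189
outer loop
vertex -4.419 -2.624 -2.403
vertex -3.963 -3.042 -2.568
vertex -4.116 -3.267 -1.181
endloop
endfacet
facet normal 0.231 0.565 -0.792
outer loop
vertex -3.963 -3.042 -2.568
vertex -3.824 -2.553 -2.179
vertex -3.368 -2.971 -2.344
endloop
endfacet
facet normal 0.169 -0.976 -0.140
outer loop
vertex -3.963 -3.042 -2.568
vertex -3.368 -2.971 -2.344
vertex -4.116 -3.267 -1.181
endloop
endfacet
facet normal -0.811 0.319 -0.490
outer loop
vertex -2.705 3.571 -3.119
vertex -3.143 3.217 -2.624
vertex -2.844 3.903 -2.672
endloop
endfacet
facet normal 0.532 0.750 -0.392
outer loop
vertex -2.705 3.571 -3.119
vertex -2.844 3.903 -2.672
vertex -1.399 3.056 -2.332
endloop
endfacet
facet normal 0.532 0.750 -0.393
outer loop
vertex -1.399 3.056 -2.332
vertex -2.844 3.903 -2.672
vertex -1.537 3.388 -1.885
endloop
endfacet
facet normal 0.812 -0.320 0.489
outer loop
vertex -1.399 3.056 -2.332
vertex -1.537 3.388 -1.885
vertex -1.837 2.703 -1.836
endloop
endfacet
facet normal -0.811 0.319 -0.490
outer loop
vertex -2.844 3.903 -2.672
vertex -3.143 3.217 -2.624
vertex -3.158 3.834 -2.197
endloop
endfacet
facet normal 0.206 0.940 0.273
outer loop
vertex -2.844 3.903 -2.672
vertex -3.158 3.834 -2.197
vertex -1.537 3.388 -1.885
endloop
endfacet
facet normal 0.206 0.940 0.272
outer loop
vertex -1.537 3.388 -1.885
vertex -3.158 3.834 -2.197
vertex -1.851 3.319 -1.409
endloop
endfacet
facet normal 0.811 -0.320 0.489
outer loop
vertex -1.537 3.388 -1.885
vertex -1.851 3.319 -1.409
vertex -1.837 2.703 -1.836
endloop
endfacet
facet normal -0.812 0.318 -0.489
outer loop
vertex -3.158 3.834 -2.197
vertex -3.143 3.217 -2.624
vertex -3.463 3.403 -1.971
endloop
endfacet
facet normal -0.241 0.579 0.779
outer loop
vertex -3.158 3.834 -2.197
vertex -3.463 3.403 -1.971
vertex -1.851 3.319 -1.409
endloop
endfacet
facet normal -0.241 0.579 0.779
outer loop
vertex -1.851 3.319 -1.409
vertex -3.463 3.403 -1.971
vertex -2.157 2.889 -1.184
endloop
endfacet
facet normal 0.811 -0.321 0.489
outer loop
vertex -1.851 3.319 -1.409
vertex -2.157 2.889 -1.184
vertex -1.837 2.703 -1.836
endloop
endfacet
facet normal -0.812 0.320 -0.489
outer loop
vertex -3.463 3.403 -1.971
vertex -3.143 3.217 -2.624
vertex -3.581 2.864 -2.128
endloop
endfacet
facet normal -0.547 -0.122 0.828
outer loop
vertex -3.463 3.403 -1.971
vertex -3.581 2.864 -2.128
vertex -2.157 2.889 -1.184
endloop
endfacet
facet normal -0.547 -0.121 0.828
outer loop
vertex -2.157 2.889 -1.184
vertex -3.581 2.864 -2.128
vertex -2.275 2.349 -1.341
endloop
endfacet
facet normal 0.811 -0.320 0.489
outer loop
vertex -2.157 2.889 -1.184
vertex -2.275 2.349 -1.341
vertex -1.837 2.703 -1.836
endloop
endfacet
facet normal -0.812 0.320 -0.489
outer loop
vertex -3.581 2.864 -2.128
vertex -3.143 3.217 -2.624
vertex -3.443 2.532 -2.575
endloop
endfacet
facet normal -0.532 -0.750 0.393
outer loop
vertex -3.581 2.864 -2.128
vertex -3.443 2.532 -2.575
vertex -2.275 2.349 -1.341
endloop
endfacet
facet normal -0.532 -0.751 0.392
outer loop
vertex -2.275 2.349 -1.341
vertex -3.443 2.532 -2.575
vertex -2.136 2.017 -1.788
endloop
endfacet
facet normal 0.811 -0.319 0.490
outer loop
vertex -2.275 2.349 -1.341
vertex -2.136 2.017 -1.788
vertex -1.837 2.703 -1.836
endloop
endfacet
facet normal -0.811 0.320 -0.489
outer loop
vertex -3.443 2.532 -2.575
vertex -3.143 3.217 -2.624
vertex -3.129 2.601 -3.051
endloop
endfacet
facet normal -0.206 -0.940 -0.272
outer loop
vertex -3.443 2.532 -2.575
vertex -3.129 2.601 -3.051
vertex -2.136 2.017 -1.788
endloop
endfacet
facet normal -0.206 -0.940 -0.273
outer loop
vertex -2.136 2.017 -1.788
vertex -3.129 2.601 -3.051
vertex -1.822 2.086 -2.263
endloop
endfacet
facet normal 0.811 -0.319 0.490
outer loop
vertex -2.136 2.017 -1.788
vertex -1.822 2.086 -2.263
vertex -1.837 2.703 -1.836
endloop
endfacet
facet normal -0.811 0.321 -0.489
outer loop
vertex -3.129 2.601 -3.051
vertex -3.143 3.217 -2.624
vertex -2.823 3.031 -3.276
endloop
endfacet
facet normal 0.241 -0.579 -0.779
outer loop
vertex -3.129 2.601 -3.051
vertex -2.823 3.031 -3.276
vertex -1.822 2.086 -2.263
endloop
endfacet
facet normal 0.241 -0.579 -0.779
outer loop
vertex -1.822 2.086 -2.263
vertex -2.823 3.031 -3.276
vertex -1.517 2.517 -2.489
endloop
endfacet
facet normal 0.812 -0.318 0.489
outer loop
vertex -1.822 2.086 -2.263
vertex -1.517 2.517 -2.489
vertex -1.837 2.703 -1.836
endloop
endfacet
facet normal -0.811 0.320 -0.489
outer loop
vertex -2.823 3.031 -3.276
vertex -3.143 3.217 -2.624
vertex -2.705 3.571 -3.119
endloop
endfacet
facet normal 0.547 0.121 -0.828
outer loop
vertex -2.823 3.031 -3.276
vertex -2.705 3.571 -3.119
vertex -1.517 2.517 -2.489
endloop
endfacet
facet normal 0.547 0.121 -0.828
outer loop
vertex -1.517 2.517 -2.489
vertex -2.705 3.571 -3.119
vertex -1.399 3.056 -2.332
endloop
endfacet
facet normal 0.812 -0.320 0.489
outer loop
vertex -1.517 2.517 -2.489
vertex -1.399 3.056 -2.332
vertex -1.837 2.703 -1.836
endloop
endfacet

endsolid
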